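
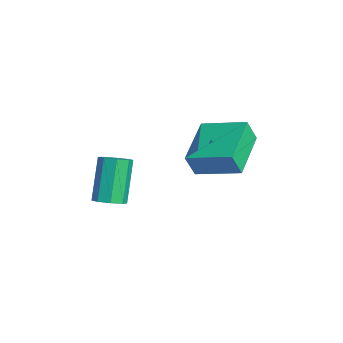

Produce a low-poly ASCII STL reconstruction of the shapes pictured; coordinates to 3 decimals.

solid 
facet normal -0.592 -0.761 -0.266
outer loop
vertex 3.995 1.179 3.611
vertex 2.311 2.277 4.219
vertex 3.911 1.579 2.655
endloop
endfacet
facet normal 0.802 -0.523 -0.289
outer loop
vertex 4.989 2.963 3.141
vertex 3.995 1.179 3.611
vertex 3.911 1.579 2.655
endloop
endfacet
facet normal -0.592 -0.760 -0.267
outer loop
vertex 3.911 1.579 2.655
vertex 2.311 2.277 4.219
vertex 2.227 2.678 3.263
endloop
endfacet
facet normal -0.080 0.385 -0.919
outer loop
vertex 2.227 2.678 3.263
vertex 4.989 2.963 3.141
vertex 3.911 1.579 2.655
endloop
endfacet
facet normal 0.081 -0.385 0.919
outer loop
vertex 3.995 1.179 3.611
vertex 3.389 3.661 4.705
vertex 2.311 2.277 4.219
endloop
endfacet
facet normal 0.802 -0.523 -0.290
outer loop
vertex 5.073 2.562 4.097
vertex 3.995 1.179 3.611
vertex 4.989 2.963 3.141
endloop
endfacet
facet normal 0.080 -0.386 0.919
outer loop
vertex 5.073 2.562 4.097
vertex 3.389 3.661 4.705
vertex 3.995 1.179 3.611
endloop
endfacet
facet normal -0.802 0.523 0.290
outer loop
vertex 2.311 2.277 4.219
vertex 3.389 3.661 4.705
vertex 2.227 2.678 3.263
endloop
endfacet
facet normal -0.080 0.386 -0.919
outer loop
vertex 3.305 4.061 3.749
vertex 4.989 2.963 3.141
vertex 2.227 2.678 3.263
endloop
endfacet
facet normal -0.802 0.523 0.289
outer loop
vertex 2.227 2.678 3.263
vertex 3.389 3.661 4.705
vertex 3.305 4.061 3.749
endloop
endfacet
facet normal 0.592 0.760 0.267
outer loop
vertex 3.305 4.061 3.749
vertex 5.073 2.562 4.097
vertex 4.989 2.963 3.141
endloop
endfacet
facet normal 0.592 0.760 0.266
outer loop
vertex 3.389 3.661 4.705
vertex 5.073 2.562 4.097
vertex 3.305 4.061 3.749
endloop
endfacet
facet normal 0.451 -0.243 -0.858
outer loop
vertex 3.366 -0.935 1.198
vertex 2.869 -1.307 1.042
vertex 3.021 -0.693 0.948
endloop
endfacet
facet normal 0.548 0.835 0.051
outer loop
vertex 3.366 -0.935 1.198
vertex 3.021 -0.693 0.948
vertex 2.488 -0.461 2.873
endloop
endfacet
facet normal 0.551 0.833 0.052
outer loop
vertex 2.488 -0.461 2.873
vertex 3.021 -0.693 0.948
vertex 2.144 -0.218 2.624
endloop
endfacet
facet normal -0.450 0.243 0.859
outer loop
vertex 2.488 -0.461 2.873
vertex 2.144 -0.218 2.624
vertex 1.991 -0.833 2.718
endloop
endfacet
facet normal 0.450 -0.243 -0.860
outer loop
vertex 3.021 -0.693 0.948
vertex 2.869 -1.307 1.042
vertex 2.587 -0.81 0.754
endloop
endfacet
facet normal -0.109 0.940 -0.323
outer loop
vertex 3.021 -0.693 0.948
vertex 2.587 -0.81 0.754
vertex 2.144 -0.218 2.624
endloop
endfacet
facet normal -0.110 0.940 -0.324
outer loop
vertex 2.144 -0.218 2.624
vertex 2.587 -0.81 0.754
vertex 1.709 -0.336 2.429
endloop
endfacet
facet normal -0.451 0.243 0.859
outer loop
vertex 2.144 -0.218 2.624
vertex 1.709 -0.336 2.429
vertex 1.991 -0.833 2.718
endloop
endfacet
facet normal 0.449 -0.243 -0.860
outer loop
vertex 2.587 -0.81 0.754
vertex 2.869 -1.307 1.042
vertex 2.318 -1.219 0.729
endloop
endfacet
facet normal -0.704 0.494 -0.509
outer loop
vertex 2.587 -0.81 0.754
vertex 2.318 -1.219 0.729
vertex 1.709 -0.336 2.429
endloop
endfacet
facet normal -0.704 0.495 -0.509
outer loop
vertex 1.709 -0.336 2.429
vertex 2.318 -1.219 0.729
vertex 1.44 -0.744 2.404
endloop
endfacet
facet normal -0.450 0.244 0.859
outer loop
vertex 1.709 -0.336 2.429
vertex 1.44 -0.744 2.404
vertex 1.991 -0.833 2.718
endloop
endfacet
facet normal 0.450 -0.242 -0.860
outer loop
vertex 2.318 -1.219 0.729
vertex 2.869 -1.307 1.042
vertex 2.372 -1.679 0.887
endloop
endfacet
facet normal -0.886 -0.240 -0.396
outer loop
vertex 2.318 -1.219 0.729
vertex 2.372 -1.679 0.887
vertex 1.44 -0.744 2.404
endloop
endfacet
facet normal -0.886 -0.240 -0.397
outer loop
vertex 1.44 -0.744 2.404
vertex 2.372 -1.679 0.887
vertex 1.494 -1.205 2.562
endloop
endfacet
facet normal -0.451 0.242 0.859
outer loop
vertex 1.44 -0.744 2.404
vertex 1.494 -1.205 2.562
vertex 1.991 -0.833 2.718
endloop
endfacet
facet normal 0.450 -0.243 -0.859
outer loop
vertex 2.372 -1.679 0.887
vertex 2.869 -1.307 1.042
vertex 2.716 -1.922 1.136
endloop
endfacet
facet normal -0.550 -0.833 -0.053
outer loop
vertex 2.372 -1.679 0.887
vertex 2.716 -1.922 1.136
vertex 1.494 -1.205 2.562
endloop
endfacet
facet normal -0.549 -0.834 -0.051
outer loop
vertex 1.494 -1.205 2.562
vertex 2.716 -1.922 1.136
vertex 1.839 -1.447 2.812
endloop
endfacet
facet normal -0.451 0.243 0.858
outer loop
vertex 1.494 -1.205 2.562
vertex 1.839 -1.447 2.812
vertex 1.991 -0.833 2.718
endloop
endfacet
facet normal 0.451 -0.243 -0.859
outer loop
vertex 2.716 -1.922 1.136
vertex 2.869 -1.307 1.042
vertex 3.151 -1.804 1.331
endloop
endfacet
facet normal 0.110 -0.940 0.324
outer loop
vertex 2.716 -1.922 1.136
vertex 3.151 -1.804 1.331
vertex 1.839 -1.447 2.812
endloop
endfacet
facet normal 0.109 -0.940 0.323
outer loop
vertex 1.839 -1.447 2.812
vertex 3.151 -1.804 1.331
vertex 2.273 -1.33 3.006
endloop
endfacet
facet normal -0.450 0.243 0.860
outer loop
vertex 1.839 -1.447 2.812
vertex 2.273 -1.33 3.006
vertex 1.991 -0.833 2.718
endloop
endfacet
facet normal 0.450 -0.244 -0.859
outer loop
vertex 3.151 -1.804 1.331
vertex 2.869 -1.307 1.042
vertex 3.42 -1.396 1.356
endloop
endfacet
facet normal 0.704 -0.495 0.509
outer loop
vertex 3.151 -1.804 1.331
vertex 3.42 -1.396 1.356
vertex 2.273 -1.33 3.006
endloop
endfacet
facet normal 0.704 -0.494 0.509
outer loop
vertex 2.273 -1.33 3.006
vertex 3.42 -1.396 1.356
vertex 2.542 -0.921 3.031
endloop
endfacet
facet normal -0.449 0.243 0.860
outer loop
vertex 2.273 -1.33 3.006
vertex 2.542 -0.921 3.031
vertex 1.991 -0.833 2.718
endloop
endfacet
facet normal 0.451 -0.242 -0.859
outer loop
vertex 3.42 -1.396 1.356
vertex 2.869 -1.307 1.042
vertex 3.366 -0.935 1.198
endloop
endfacet
facet normal 0.886 0.240 0.397
outer loop
vertex 3.42 -1.396 1.356
vertex 3.366 -0.935 1.198
vertex 2.542 -0.921 3.031
endloop
endfacet
facet normal 0.886 0.240 0.396
outer loop
vertex 2.542 -0.921 3.031
vertex 3.366 -0.935 1.198
vertex 2.488 -0.461 2.873
endloop
endfacet
facet normal -0.450 0.242 0.860
outer loop
vertex 2.542 -0.921 3.031
vertex 2.488 -0.461 2.873
vertex 1.991 -0.833 2.718
endloop
endfacet

endsolid


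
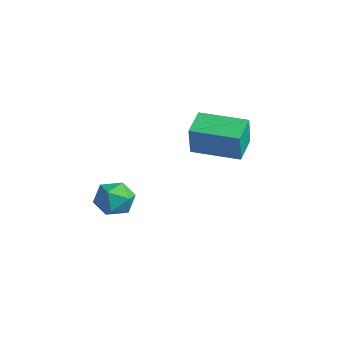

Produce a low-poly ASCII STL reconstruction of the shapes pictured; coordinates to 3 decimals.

solid 
facet normal -0.773 -0.633 0.041
outer loop
vertex -2.022 2.045 0.495
vertex -2.793 3.011 0.866
vertex -2.329 2.33 -0.883
endloop
endfacet
facet normal 0.598 -0.748 -0.288
outer loop
vertex -0.767 3.609 -0.966
vertex -2.022 2.045 0.495
vertex -2.329 2.33 -0.883
endloop
endfacet
facet normal -0.774 -0.632 0.041
outer loop
vertex -2.329 2.33 -0.883
vertex -2.793 3.011 0.866
vertex -3.099 3.296 -0.512
endloop
endfacet
facet normal -0.213 0.198 -0.957
outer loop
vertex -3.099 3.296 -0.512
vertex -0.767 3.609 -0.966
vertex -2.329 2.33 -0.883
endloop
endfacet
facet normal 0.213 -0.198 0.957
outer loop
vertex -2.022 2.045 0.495
vertex -1.231 4.29 0.783
vertex -2.793 3.011 0.866
endloop
endfacet
facet normal 0.598 -0.748 -0.288
outer loop
vertex -0.461 3.324 0.412
vertex -2.022 2.045 0.495
vertex -0.767 3.609 -0.966
endloop
endfacet
facet normal 0.213 -0.198 0.957
outer loop
vertex -0.461 3.324 0.412
vertex -1.231 4.29 0.783
vertex -2.022 2.045 0.495
endloop
endfacet
facet normal -0.598 0.748 0.288
outer loop
vertex -2.793 3.011 0.866
vertex -1.231 4.29 0.783
vertex -3.099 3.296 -0.512
endloop
endfacet
facet normal -0.213 0.198 -0.957
outer loop
vertex -1.538 4.575 -0.595
vertex -0.767 3.609 -0.966
vertex -3.099 3.296 -0.512
endloop
endfacet
facet normal -0.598 0.748 0.288
outer loop
vertex -3.099 3.296 -0.512
vertex -1.231 4.29 0.783
vertex -1.538 4.575 -0.595
endloop
endfacet
facet normal 0.773 0.633 -0.041
outer loop
vertex -1.538 4.575 -0.595
vertex -0.461 3.324 0.412
vertex -0.767 3.609 -0.966
endloop
endfacet
facet normal 0.773 0.632 -0.042
outer loop
vertex -1.231 4.29 0.783
vertex -0.461 3.324 0.412
vertex -1.538 4.575 -0.595
endloop
endfacet
facet normal -0.979 0.020 0.205
outer loop
vertex -3.3 -1.189 -2.841
vertex -3.118 -1.239 -1.968
vertex -3.185 -0.441 -2.365
endloop
endfacet
facet normal -0.836 0.380 -0.395
outer loop
vertex -3.3 -1.189 -2.841
vertex -3.185 -0.441 -2.365
vertex -2.83 -0.51 -3.183
endloop
endfacet
facet normal -0.521 -0.068 -0.851
outer loop
vertex -3.3 -1.189 -2.841
vertex -2.83 -0.51 -3.183
vertex -2.544 -1.349 -3.291
endloop
endfacet
facet normal -0.467 -0.705 -0.534
outer loop
vertex -3.3 -1.189 -2.841
vertex -2.544 -1.349 -3.291
vertex -2.722 -1.8 -2.54
endloop
endfacet
facet normal -0.750 -0.651 0.119
outer loop
vertex -3.3 -1.189 -2.841
vertex -2.722 -1.8 -2.54
vertex -3.118 -1.239 -1.968
endloop
endfacet
facet normal -0.371 0.898 -0.237
outer loop
vertex -2.83 -0.51 -3.183
vertex -3.185 -0.441 -2.365
vertex -2.358 -0.14 -2.52
endloop
endfacet
facet normal -0.602 0.315 0.734
outer loop
vertex -3.185 -0.441 -2.365
vertex -3.118 -1.239 -1.968
vertex -2.536 -0.591 -1.769
endloop
endfacet
facet normal -0.232 -0.770 0.595
outer loop
vertex -3.118 -1.239 -1.968
vertex -2.722 -1.8 -2.54
vertex -2.25 -1.43 -1.877
endloop
endfacet
facet normal 0.226 -0.858 -0.462
outer loop
vertex -2.722 -1.8 -2.54
vertex -2.544 -1.349 -3.291
vertex -1.895 -1.499 -2.695
endloop
endfacet
facet normal 0.140 0.173 -0.975
outer loop
vertex -2.544 -1.349 -3.291
vertex -2.83 -0.51 -3.183
vertex -1.962 -0.701 -3.092
endloop
endfacet
facet normal 0.467 0.705 0.534
outer loop
vertex -1.78 -0.751 -2.219
vertex -2.358 -0.14 -2.52
vertex -2.536 -0.591 -1.769
endloop
endfacet
facet normal 0.521 0.068 0.851
outer loop
vertex -1.78 -0.751 -2.219
vertex -2.536 -0.591 -1.769
vertex -2.25 -1.43 -1.877
endloop
endfacet
facet normal 0.836 -0.380 0.395
outer loop
vertex -1.78 -0.751 -2.219
vertex -2.25 -1.43 -1.877
vertex -1.895 -1.499 -2.695
endloop
endfacet
facet normal 0.979 -0.020 -0.205
outer loop
vertex -1.78 -0.751 -2.219
vertex -1.895 -1.499 -2.695
vertex -1.962 -0.701 -3.092
endloop
endfacet
facet normal 0.750 0.651 -0.119
outer loop
vertex -1.78 -0.751 -2.219
vertex -1.962 -0.701 -3.092
vertex -2.358 -0.14 -2.52
endloop
endfacet
facet normal -0.226 0.858 0.462
outer loop
vertex -2.536 -0.591 -1.769
vertex -2.358 -0.14 -2.52
vertex -3.185 -0.441 -2.365
endloop
endfacet
facet normal -0.140 -0.173 0.975
outer loop
vertex -2.25 -1.43 -1.877
vertex -2.536 -0.591 -1.769
vertex -3.118 -1.239 -1.968
endloop
endfacet
facet normal 0.371 -0.898 0.237
outer loop
vertex -1.895 -1.499 -2.695
vertex -2.25 -1.43 -1.877
vertex -2.722 -1.8 -2.54
endloop
endfacet
facet normal 0.602 -0.315 -0.734
outer loop
vertex -1.962 -0.701 -3.092
vertex -1.895 -1.499 -2.695
vertex -2.544 -1.349 -3.291
endloop
endfacet
facet normal 0.232 0.770 -0.595
outer loop
vertex -2.358 -0.14 -2.52
vertex -1.962 -0.701 -3.092
vertex -2.83 -0.51 -3.183
endloop
endfacet

endsolid


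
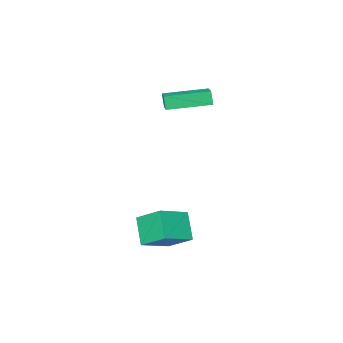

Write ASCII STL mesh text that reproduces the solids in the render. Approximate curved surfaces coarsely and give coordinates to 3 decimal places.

solid 
facet normal -0.916 0.060 -0.396
outer loop
vertex 1.782 2.012 -1.641
vertex 2.337 2.931 -2.786
vertex 2.076 0.751 -2.511
endloop
endfacet
facet normal -0.353 -0.586 0.730
outer loop
vertex 3.643 0.649 -1.834
vertex 1.782 2.012 -1.641
vertex 2.076 0.751 -2.511
endloop
endfacet
facet normal -0.916 0.060 -0.396
outer loop
vertex 2.076 0.751 -2.511
vertex 2.337 2.931 -2.786
vertex 2.631 1.67 -3.656
endloop
endfacet
facet normal 0.188 -0.808 -0.558
outer loop
vertex 2.631 1.67 -3.656
vertex 3.643 0.649 -1.834
vertex 2.076 0.751 -2.511
endloop
endfacet
facet normal -0.188 0.808 0.558
outer loop
vertex 1.782 2.012 -1.641
vertex 3.904 2.829 -2.109
vertex 2.337 2.931 -2.786
endloop
endfacet
facet normal -0.353 -0.586 0.730
outer loop
vertex 3.349 1.91 -0.964
vertex 1.782 2.012 -1.641
vertex 3.643 0.649 -1.834
endloop
endfacet
facet normal -0.188 0.808 0.558
outer loop
vertex 3.349 1.91 -0.964
vertex 3.904 2.829 -2.109
vertex 1.782 2.012 -1.641
endloop
endfacet
facet normal 0.353 0.586 -0.730
outer loop
vertex 2.337 2.931 -2.786
vertex 3.904 2.829 -2.109
vertex 2.631 1.67 -3.656
endloop
endfacet
facet normal 0.188 -0.808 -0.558
outer loop
vertex 4.198 1.568 -2.979
vertex 3.643 0.649 -1.834
vertex 2.631 1.67 -3.656
endloop
endfacet
facet normal 0.353 0.586 -0.730
outer loop
vertex 2.631 1.67 -3.656
vertex 3.904 2.829 -2.109
vertex 4.198 1.568 -2.979
endloop
endfacet
facet normal 0.916 -0.060 0.396
outer loop
vertex 4.198 1.568 -2.979
vertex 3.349 1.91 -0.964
vertex 3.643 0.649 -1.834
endloop
endfacet
facet normal 0.916 -0.060 0.396
outer loop
vertex 3.904 2.829 -2.109
vertex 3.349 1.91 -0.964
vertex 4.198 1.568 -2.979
endloop
endfacet
facet normal -0.593 -0.741 -0.315
outer loop
vertex -0.939 -2.634 3.365
vertex -2.693 -1.324 3.586
vertex -0.848 -2.382 2.601
endloop
endfacet
facet normal 0.797 -0.595 -0.101
outer loop
vertex -0.107 -1.456 2.994
vertex -0.939 -2.634 3.365
vertex -0.848 -2.382 2.601
endloop
endfacet
facet normal -0.593 -0.741 -0.314
outer loop
vertex -0.848 -2.382 2.601
vertex -2.693 -1.324 3.586
vertex -2.602 -1.073 2.822
endloop
endfacet
facet normal 0.113 0.310 -0.944
outer loop
vertex -2.602 -1.073 2.822
vertex -0.107 -1.456 2.994
vertex -0.848 -2.382 2.601
endloop
endfacet
facet normal -0.113 -0.310 0.944
outer loop
vertex -0.939 -2.634 3.365
vertex -1.952 -0.398 3.979
vertex -2.693 -1.324 3.586
endloop
endfacet
facet normal 0.798 -0.595 -0.100
outer loop
vertex -0.198 -1.707 3.758
vertex -0.939 -2.634 3.365
vertex -0.107 -1.456 2.994
endloop
endfacet
facet normal -0.113 -0.310 0.944
outer loop
vertex -0.198 -1.707 3.758
vertex -1.952 -0.398 3.979
vertex -0.939 -2.634 3.365
endloop
endfacet
facet normal -0.797 0.595 0.101
outer loop
vertex -2.693 -1.324 3.586
vertex -1.952 -0.398 3.979
vertex -2.602 -1.073 2.822
endloop
endfacet
facet normal 0.113 0.310 -0.944
outer loop
vertex -1.861 -0.146 3.215
vertex -0.107 -1.456 2.994
vertex -2.602 -1.073 2.822
endloop
endfacet
facet normal -0.798 0.595 0.101
outer loop
vertex -2.602 -1.073 2.822
vertex -1.952 -0.398 3.979
vertex -1.861 -0.146 3.215
endloop
endfacet
facet normal 0.593 0.741 0.314
outer loop
vertex -1.861 -0.146 3.215
vertex -0.198 -1.707 3.758
vertex -0.107 -1.456 2.994
endloop
endfacet
facet normal 0.593 0.741 0.315
outer loop
vertex -1.952 -0.398 3.979
vertex -0.198 -1.707 3.758
vertex -1.861 -0.146 3.215
endloop
endfacet

endsolid


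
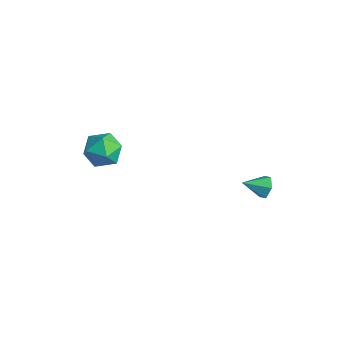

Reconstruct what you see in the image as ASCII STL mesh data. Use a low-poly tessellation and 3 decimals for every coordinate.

solid 
facet normal -0.901 0.352 0.251
outer loop
vertex -3.516 -2.63 0.777
vertex -3.486 -3.213 1.702
vertex -3.092 -2.193 1.685
endloop
endfacet
facet normal -0.543 0.827 -0.144
outer loop
vertex -3.516 -2.63 0.777
vertex -3.092 -2.193 1.685
vertex -2.599 -2.037 0.722
endloop
endfacet
facet normal -0.381 0.519 -0.765
outer loop
vertex -3.516 -2.63 0.777
vertex -2.599 -2.037 0.722
vertex -2.69 -2.96 0.142
endloop
endfacet
facet normal -0.639 -0.147 -0.755
outer loop
vertex -3.516 -2.63 0.777
vertex -2.69 -2.96 0.142
vertex -3.238 -3.687 0.748
endloop
endfacet
facet normal -0.960 -0.249 -0.126
outer loop
vertex -3.516 -2.63 0.777
vertex -3.238 -3.687 0.748
vertex -3.486 -3.213 1.702
endloop
endfacet
facet normal 0.067 0.979 0.193
outer loop
vertex -2.599 -2.037 0.722
vertex -3.092 -2.193 1.685
vertex -2.002 -2.253 1.612
endloop
endfacet
facet normal -0.512 0.212 0.833
outer loop
vertex -3.092 -2.193 1.685
vertex -3.486 -3.213 1.702
vertex -2.55 -2.98 2.218
endloop
endfacet
facet normal -0.607 -0.763 0.222
outer loop
vertex -3.486 -3.213 1.702
vertex -3.238 -3.687 0.748
vertex -2.641 -3.903 1.638
endloop
endfacet
facet normal -0.086 -0.599 -0.796
outer loop
vertex -3.238 -3.687 0.748
vertex -2.69 -2.96 0.142
vertex -2.148 -3.747 0.675
endloop
endfacet
facet normal 0.329 0.479 -0.814
outer loop
vertex -2.69 -2.96 0.142
vertex -2.599 -2.037 0.722
vertex -1.754 -2.727 0.658
endloop
endfacet
facet normal 0.639 0.147 0.755
outer loop
vertex -1.724 -3.31 1.583
vertex -2.002 -2.253 1.612
vertex -2.55 -2.98 2.218
endloop
endfacet
facet normal 0.381 -0.519 0.765
outer loop
vertex -1.724 -3.31 1.583
vertex -2.55 -2.98 2.218
vertex -2.641 -3.903 1.638
endloop
endfacet
facet normal 0.543 -0.827 0.144
outer loop
vertex -1.724 -3.31 1.583
vertex -2.641 -3.903 1.638
vertex -2.148 -3.747 0.675
endloop
endfacet
facet normal 0.901 -0.352 -0.251
outer loop
vertex -1.724 -3.31 1.583
vertex -2.148 -3.747 0.675
vertex -1.754 -2.727 0.658
endloop
endfacet
facet normal 0.960 0.249 0.126
outer loop
vertex -1.724 -3.31 1.583
vertex -1.754 -2.727 0.658
vertex -2.002 -2.253 1.612
endloop
endfacet
facet normal 0.086 0.599 0.796
outer loop
vertex -2.55 -2.98 2.218
vertex -2.002 -2.253 1.612
vertex -3.092 -2.193 1.685
endloop
endfacet
facet normal -0.329 -0.479 0.814
outer loop
vertex -2.641 -3.903 1.638
vertex -2.55 -2.98 2.218
vertex -3.486 -3.213 1.702
endloop
endfacet
facet normal -0.067 -0.979 -0.193
outer loop
vertex -2.148 -3.747 0.675
vertex -2.641 -3.903 1.638
vertex -3.238 -3.687 0.748
endloop
endfacet
facet normal 0.512 -0.212 -0.833
outer loop
vertex -1.754 -2.727 0.658
vertex -2.148 -3.747 0.675
vertex -2.69 -2.96 0.142
endloop
endfacet
facet normal 0.607 0.763 -0.222
outer loop
vertex -2.002 -2.253 1.612
vertex -1.754 -2.727 0.658
vertex -2.599 -2.037 0.722
endloop
endfacet
facet normal 0.400 0.807 -0.435
outer loop
vertex 4.529 1.886 1.342
vertex 3.992 1.928 0.926
vertex 3.986 2.253 1.524
endloop
endfacet
facet normal 0.239 -0.125 0.963
outer loop
vertex 4.529 1.886 1.342
vertex 3.986 2.253 1.524
vertex 3.488 0.912 1.474
endloop
endfacet
facet normal 0.400 0.807 -0.435
outer loop
vertex 3.986 2.253 1.524
vertex 3.992 1.928 0.926
vertex 3.449 2.295 1.108
endloop
endfacet
facet normal -0.592 0.191 0.783
outer loop
vertex 3.986 2.253 1.524
vertex 3.449 2.295 1.108
vertex 3.488 0.912 1.474
endloop
endfacet
facet normal 0.400 0.807 -0.434
outer loop
vertex 3.449 2.295 1.108
vertex 3.992 1.928 0.926
vertex 3.455 1.971 0.511
endloop
endfacet
facet normal -1.000 -0.027 0.005
outer loop
vertex 3.449 2.295 1.108
vertex 3.455 1.971 0.511
vertex 3.488 0.912 1.474
endloop
endfacet
facet normal 0.400 0.807 -0.434
outer loop
vertex 3.455 1.971 0.511
vertex 3.992 1.928 0.926
vertex 3.998 1.604 0.329
endloop
endfacet
facet normal -0.577 -0.559 -0.595
outer loop
vertex 3.455 1.971 0.511
vertex 3.998 1.604 0.329
vertex 3.488 0.912 1.474
endloop
endfacet
facet normal 0.400 0.807 -0.434
outer loop
vertex 3.998 1.604 0.329
vertex 3.992 1.928 0.926
vertex 4.535 1.561 0.744
endloop
endfacet
facet normal 0.252 -0.874 -0.416
outer loop
vertex 3.998 1.604 0.329
vertex 4.535 1.561 0.744
vertex 3.488 0.912 1.474
endloop
endfacet
facet normal 0.400 0.807 -0.435
outer loop
vertex 4.535 1.561 0.744
vertex 3.992 1.928 0.926
vertex 4.529 1.886 1.342
endloop
endfacet
facet normal 0.661 -0.657 0.364
outer loop
vertex 4.535 1.561 0.744
vertex 4.529 1.886 1.342
vertex 3.488 0.912 1.474
endloop
endfacet

endsolid


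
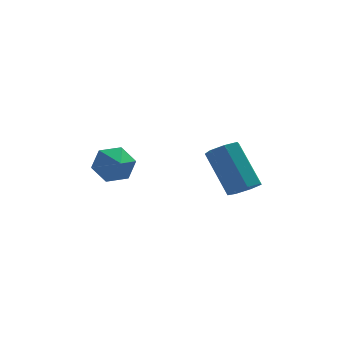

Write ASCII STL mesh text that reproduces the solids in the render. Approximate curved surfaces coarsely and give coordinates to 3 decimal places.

solid 
facet normal -0.190 0.890 -0.414
outer loop
vertex -0.55 3.691 2.405
vertex -1.101 3.891 3.088
vertex -0.227 4.101 3.138
endloop
endfacet
facet normal 0.866 -0.488 -0.108
outer loop
vertex -0.55 3.691 2.405
vertex -0.227 4.101 3.138
vertex -0.879 2.849 3.572
endloop
endfacet
facet normal -0.190 0.890 -0.414
outer loop
vertex -0.227 4.101 3.138
vertex -1.101 3.891 3.088
vertex -0.779 4.301 3.821
endloop
endfacet
facet normal 0.744 -0.162 0.649
outer loop
vertex -0.227 4.101 3.138
vertex -0.779 4.301 3.821
vertex -0.879 2.849 3.572
endloop
endfacet
facet normal -0.190 0.890 -0.414
outer loop
vertex -0.779 4.301 3.821
vertex -1.101 3.891 3.088
vertex -1.652 4.091 3.77
endloop
endfacet
facet normal -0.017 -0.168 0.986
outer loop
vertex -0.779 4.301 3.821
vertex -1.652 4.091 3.77
vertex -0.879 2.849 3.572
endloop
endfacet
facet normal -0.190 0.890 -0.414
outer loop
vertex -1.652 4.091 3.77
vertex -1.101 3.891 3.088
vertex -1.975 3.681 3.037
endloop
endfacet
facet normal -0.655 -0.498 0.568
outer loop
vertex -1.652 4.091 3.77
vertex -1.975 3.681 3.037
vertex -0.879 2.849 3.572
endloop
endfacet
facet normal -0.190 0.890 -0.414
outer loop
vertex -1.975 3.681 3.037
vertex -1.101 3.891 3.088
vertex -1.423 3.481 2.354
endloop
endfacet
facet normal -0.533 -0.824 -0.190
outer loop
vertex -1.975 3.681 3.037
vertex -1.423 3.481 2.354
vertex -0.879 2.849 3.572
endloop
endfacet
facet normal -0.190 0.890 -0.414
outer loop
vertex -1.423 3.481 2.354
vertex -1.101 3.891 3.088
vertex -0.55 3.691 2.405
endloop
endfacet
facet normal 0.228 -0.819 -0.527
outer loop
vertex -1.423 3.481 2.354
vertex -0.55 3.691 2.405
vertex -0.879 2.849 3.572
endloop
endfacet
facet normal 0.340 -0.518 -0.785
outer loop
vertex 4.371 1.974 2.648
vertex 3.713 1.705 2.54
vertex 4.002 2.306 2.269
endloop
endfacet
facet normal 0.731 0.671 -0.124
outer loop
vertex 4.371 1.974 2.648
vertex 4.002 2.306 2.269
vertex 3.626 3.105 4.369
endloop
endfacet
facet normal 0.731 0.671 -0.124
outer loop
vertex 3.626 3.105 4.369
vertex 4.002 2.306 2.269
vertex 3.257 3.437 3.99
endloop
endfacet
facet normal -0.342 0.517 0.785
outer loop
vertex 3.626 3.105 4.369
vertex 3.257 3.437 3.99
vertex 2.967 2.835 4.26
endloop
endfacet
facet normal 0.340 -0.518 -0.785
outer loop
vertex 4.002 2.306 2.269
vertex 3.713 1.705 2.54
vertex 3.414 2.185 2.094
endloop
endfacet
facet normal -0.008 0.834 -0.551
outer loop
vertex 4.002 2.306 2.269
vertex 3.414 2.185 2.094
vertex 3.257 3.437 3.99
endloop
endfacet
facet normal -0.008 0.834 -0.551
outer loop
vertex 3.257 3.437 3.99
vertex 3.414 2.185 2.094
vertex 2.669 3.316 3.815
endloop
endfacet
facet normal -0.340 0.516 0.786
outer loop
vertex 3.257 3.437 3.99
vertex 2.669 3.316 3.815
vertex 2.967 2.835 4.26
endloop
endfacet
facet normal 0.340 -0.518 -0.785
outer loop
vertex 3.414 2.185 2.094
vertex 3.713 1.705 2.54
vertex 3.051 1.703 2.255
endloop
endfacet
facet normal -0.740 0.369 -0.563
outer loop
vertex 3.414 2.185 2.094
vertex 3.051 1.703 2.255
vertex 2.669 3.316 3.815
endloop
endfacet
facet normal -0.740 0.369 -0.563
outer loop
vertex 2.669 3.316 3.815
vertex 3.051 1.703 2.255
vertex 2.306 2.834 3.976
endloop
endfacet
facet normal -0.338 0.517 0.786
outer loop
vertex 2.669 3.316 3.815
vertex 2.306 2.834 3.976
vertex 2.967 2.835 4.26
endloop
endfacet
facet normal 0.340 -0.515 -0.787
outer loop
vertex 3.051 1.703 2.255
vertex 3.713 1.705 2.54
vertex 3.186 1.221 2.629
endloop
endfacet
facet normal -0.915 -0.373 -0.151
outer loop
vertex 3.051 1.703 2.255
vertex 3.186 1.221 2.629
vertex 2.306 2.834 3.976
endloop
endfacet
facet normal -0.915 -0.373 -0.151
outer loop
vertex 2.306 2.834 3.976
vertex 3.186 1.221 2.629
vertex 2.441 2.352 4.35
endloop
endfacet
facet normal -0.339 0.516 0.787
outer loop
vertex 2.306 2.834 3.976
vertex 2.441 2.352 4.35
vertex 2.967 2.835 4.26
endloop
endfacet
facet normal 0.340 -0.515 -0.786
outer loop
vertex 3.186 1.221 2.629
vertex 3.713 1.705 2.54
vertex 3.718 1.104 2.936
endloop
endfacet
facet normal -0.401 -0.836 0.376
outer loop
vertex 3.186 1.221 2.629
vertex 3.718 1.104 2.936
vertex 2.441 2.352 4.35
endloop
endfacet
facet normal -0.401 -0.836 0.376
outer loop
vertex 2.441 2.352 4.35
vertex 3.718 1.104 2.936
vertex 2.973 2.235 4.657
endloop
endfacet
facet normal -0.340 0.517 0.786
outer loop
vertex 2.441 2.352 4.35
vertex 2.973 2.235 4.657
vertex 2.967 2.835 4.26
endloop
endfacet
facet normal 0.341 -0.515 -0.786
outer loop
vertex 3.718 1.104 2.936
vertex 3.713 1.705 2.54
vertex 4.245 1.439 2.945
endloop
endfacet
facet normal 0.414 -0.668 0.618
outer loop
vertex 3.718 1.104 2.936
vertex 4.245 1.439 2.945
vertex 2.973 2.235 4.657
endloop
endfacet
facet normal 0.414 -0.668 0.618
outer loop
vertex 2.973 2.235 4.657
vertex 4.245 1.439 2.945
vertex 3.5 2.57 4.666
endloop
endfacet
facet normal -0.342 0.516 0.785
outer loop
vertex 2.973 2.235 4.657
vertex 3.5 2.57 4.666
vertex 2.967 2.835 4.26
endloop
endfacet
facet normal 0.340 -0.516 -0.786
outer loop
vertex 4.245 1.439 2.945
vertex 3.713 1.705 2.54
vertex 4.371 1.974 2.648
endloop
endfacet
facet normal 0.918 0.003 0.395
outer loop
vertex 4.245 1.439 2.945
vertex 4.371 1.974 2.648
vertex 3.5 2.57 4.666
endloop
endfacet
facet normal 0.918 0.003 0.395
outer loop
vertex 3.5 2.57 4.666
vertex 4.371 1.974 2.648
vertex 3.626 3.105 4.369
endloop
endfacet
facet normal -0.341 0.516 0.785
outer loop
vertex 3.5 2.57 4.666
vertex 3.626 3.105 4.369
vertex 2.967 2.835 4.26
endloop
endfacet

endsolid


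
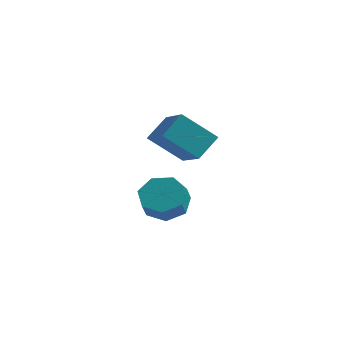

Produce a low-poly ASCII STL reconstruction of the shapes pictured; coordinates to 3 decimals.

solid 
facet normal -0.138 0.640 -0.756
outer loop
vertex -2.574 2.075 -2.695
vertex -3.599 2.268 -2.345
vertex -2.671 2.791 -2.071
endloop
endfacet
facet normal 0.985 0.167 -0.038
outer loop
vertex -2.574 2.075 -2.695
vertex -2.671 2.791 -2.071
vertex -2.416 1.339 -1.826
endloop
endfacet
facet normal 0.985 0.167 -0.038
outer loop
vertex -2.416 1.339 -1.826
vertex -2.671 2.791 -2.071
vertex -2.513 2.055 -1.202
endloop
endfacet
facet normal 0.138 -0.640 0.756
outer loop
vertex -2.416 1.339 -1.826
vertex -2.513 2.055 -1.202
vertex -3.441 1.532 -1.475
endloop
endfacet
facet normal -0.138 0.640 -0.756
outer loop
vertex -2.671 2.791 -2.071
vertex -3.599 2.268 -2.345
vertex -3.467 3.113 -1.653
endloop
endfacet
facet normal 0.535 0.690 0.487
outer loop
vertex -2.671 2.791 -2.071
vertex -3.467 3.113 -1.653
vertex -2.513 2.055 -1.202
endloop
endfacet
facet normal 0.535 0.690 0.487
outer loop
vertex -2.513 2.055 -1.202
vertex -3.467 3.113 -1.653
vertex -3.308 2.377 -0.784
endloop
endfacet
facet normal 0.138 -0.640 0.756
outer loop
vertex -2.513 2.055 -1.202
vertex -3.308 2.377 -0.784
vertex -3.441 1.532 -1.475
endloop
endfacet
facet normal -0.138 0.640 -0.756
outer loop
vertex -3.467 3.113 -1.653
vertex -3.599 2.268 -2.345
vertex -4.362 2.799 -1.756
endloop
endfacet
facet normal -0.318 0.694 0.646
outer loop
vertex -3.467 3.113 -1.653
vertex -4.362 2.799 -1.756
vertex -3.308 2.377 -0.784
endloop
endfacet
facet normal -0.318 0.694 0.646
outer loop
vertex -3.308 2.377 -0.784
vertex -4.362 2.799 -1.756
vertex -4.204 2.063 -0.887
endloop
endfacet
facet normal 0.137 -0.640 0.756
outer loop
vertex -3.308 2.377 -0.784
vertex -4.204 2.063 -0.887
vertex -3.441 1.532 -1.475
endloop
endfacet
facet normal -0.138 0.640 -0.756
outer loop
vertex -4.362 2.799 -1.756
vertex -3.599 2.268 -2.345
vertex -4.683 2.085 -2.302
endloop
endfacet
facet normal -0.932 0.176 0.318
outer loop
vertex -4.362 2.799 -1.756
vertex -4.683 2.085 -2.302
vertex -4.204 2.063 -0.887
endloop
endfacet
facet normal -0.932 0.176 0.318
outer loop
vertex -4.204 2.063 -0.887
vertex -4.683 2.085 -2.302
vertex -4.525 1.349 -1.433
endloop
endfacet
facet normal 0.137 -0.640 0.756
outer loop
vertex -4.204 2.063 -0.887
vertex -4.525 1.349 -1.433
vertex -3.441 1.532 -1.475
endloop
endfacet
facet normal -0.138 0.640 -0.756
outer loop
vertex -4.683 2.085 -2.302
vertex -3.599 2.268 -2.345
vertex -4.188 1.509 -2.88
endloop
endfacet
facet normal -0.844 -0.475 -0.249
outer loop
vertex -4.683 2.085 -2.302
vertex -4.188 1.509 -2.88
vertex -4.525 1.349 -1.433
endloop
endfacet
facet normal -0.843 -0.476 -0.249
outer loop
vertex -4.525 1.349 -1.433
vertex -4.188 1.509 -2.88
vertex -4.029 0.773 -2.011
endloop
endfacet
facet normal 0.137 -0.640 0.756
outer loop
vertex -4.525 1.349 -1.433
vertex -4.029 0.773 -2.011
vertex -3.441 1.532 -1.475
endloop
endfacet
facet normal -0.138 0.640 -0.756
outer loop
vertex -4.188 1.509 -2.88
vertex -3.599 2.268 -2.345
vertex -3.25 1.505 -3.055
endloop
endfacet
facet normal -0.121 -0.768 -0.629
outer loop
vertex -4.188 1.509 -2.88
vertex -3.25 1.505 -3.055
vertex -4.029 0.773 -2.011
endloop
endfacet
facet normal -0.121 -0.768 -0.629
outer loop
vertex -4.029 0.773 -2.011
vertex -3.25 1.505 -3.055
vertex -3.091 0.768 -2.186
endloop
endfacet
facet normal 0.138 -0.640 0.756
outer loop
vertex -4.029 0.773 -2.011
vertex -3.091 0.768 -2.186
vertex -3.441 1.532 -1.475
endloop
endfacet
facet normal -0.137 0.640 -0.756
outer loop
vertex -3.25 1.505 -3.055
vertex -3.599 2.268 -2.345
vertex -2.574 2.075 -2.695
endloop
endfacet
facet normal 0.693 -0.483 -0.536
outer loop
vertex -3.25 1.505 -3.055
vertex -2.574 2.075 -2.695
vertex -3.091 0.768 -2.186
endloop
endfacet
facet normal 0.694 -0.483 -0.535
outer loop
vertex -3.091 0.768 -2.186
vertex -2.574 2.075 -2.695
vertex -2.416 1.339 -1.826
endloop
endfacet
facet normal 0.138 -0.640 0.756
outer loop
vertex -3.091 0.768 -2.186
vertex -2.416 1.339 -1.826
vertex -3.441 1.532 -1.475
endloop
endfacet
facet normal -0.659 0.624 -0.419
outer loop
vertex -3.567 0.329 2.291
vertex -3.166 1.361 3.196
vertex -2.186 0.922 1.002
endloop
endfacet
facet normal -0.281 -0.722 -0.633
outer loop
vertex -0.894 -0.301 1.824
vertex -3.567 0.329 2.291
vertex -2.186 0.922 1.002
endloop
endfacet
facet normal -0.659 0.624 -0.419
outer loop
vertex -2.186 0.922 1.002
vertex -3.166 1.361 3.196
vertex -1.785 1.954 1.907
endloop
endfacet
facet normal 0.698 0.300 -0.651
outer loop
vertex -1.785 1.954 1.907
vertex -0.894 -0.301 1.824
vertex -2.186 0.922 1.002
endloop
endfacet
facet normal -0.698 -0.300 0.651
outer loop
vertex -3.567 0.329 2.291
vertex -1.874 0.138 4.018
vertex -3.166 1.361 3.196
endloop
endfacet
facet normal -0.281 -0.722 -0.633
outer loop
vertex -2.275 -0.894 3.113
vertex -3.567 0.329 2.291
vertex -0.894 -0.301 1.824
endloop
endfacet
facet normal -0.698 -0.300 0.651
outer loop
vertex -2.275 -0.894 3.113
vertex -1.874 0.138 4.018
vertex -3.567 0.329 2.291
endloop
endfacet
facet normal 0.281 0.722 0.633
outer loop
vertex -3.166 1.361 3.196
vertex -1.874 0.138 4.018
vertex -1.785 1.954 1.907
endloop
endfacet
facet normal 0.698 0.300 -0.651
outer loop
vertex -0.493 0.731 2.729
vertex -0.894 -0.301 1.824
vertex -1.785 1.954 1.907
endloop
endfacet
facet normal 0.281 0.722 0.633
outer loop
vertex -1.785 1.954 1.907
vertex -1.874 0.138 4.018
vertex -0.493 0.731 2.729
endloop
endfacet
facet normal 0.659 -0.624 0.419
outer loop
vertex -0.493 0.731 2.729
vertex -2.275 -0.894 3.113
vertex -0.894 -0.301 1.824
endloop
endfacet
facet normal 0.659 -0.624 0.419
outer loop
vertex -1.874 0.138 4.018
vertex -2.275 -0.894 3.113
vertex -0.493 0.731 2.729
endloop
endfacet

endsolid


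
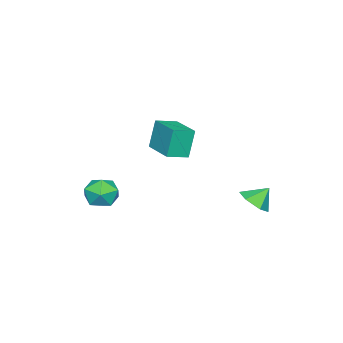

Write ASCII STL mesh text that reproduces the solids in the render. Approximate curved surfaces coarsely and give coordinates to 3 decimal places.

solid 
facet normal -0.688 0.701 0.189
outer loop
vertex 0.734 -2.228 -1.499
vertex 0.569 -2.638 -0.58
vertex 1.277 -1.912 -0.695
endloop
endfacet
facet normal -0.182 0.951 -0.251
outer loop
vertex 0.734 -2.228 -1.499
vertex 1.277 -1.912 -0.695
vertex 1.736 -2.061 -1.594
endloop
endfacet
facet normal -0.168 0.534 -0.829
outer loop
vertex 0.734 -2.228 -1.499
vertex 1.736 -2.061 -1.594
vertex 1.312 -2.877 -2.034
endloop
endfacet
facet normal -0.663 0.026 -0.748
outer loop
vertex 0.734 -2.228 -1.499
vertex 1.312 -2.877 -2.034
vertex 0.591 -3.234 -1.407
endloop
endfacet
facet normal -0.984 0.129 -0.119
outer loop
vertex 0.734 -2.228 -1.499
vertex 0.591 -3.234 -1.407
vertex 0.569 -2.638 -0.58
endloop
endfacet
facet normal 0.447 0.891 0.080
outer loop
vertex 1.736 -2.061 -1.594
vertex 1.277 -1.912 -0.695
vertex 2.189 -2.366 -0.733
endloop
endfacet
facet normal -0.371 0.487 0.791
outer loop
vertex 1.277 -1.912 -0.695
vertex 0.569 -2.638 -0.58
vertex 1.468 -2.723 -0.106
endloop
endfacet
facet normal -0.850 -0.437 0.293
outer loop
vertex 0.569 -2.638 -0.58
vertex 0.591 -3.234 -1.407
vertex 1.044 -3.539 -0.546
endloop
endfacet
facet normal -0.331 -0.604 -0.725
outer loop
vertex 0.591 -3.234 -1.407
vertex 1.312 -2.877 -2.034
vertex 1.503 -3.688 -1.445
endloop
endfacet
facet normal 0.471 0.216 -0.855
outer loop
vertex 1.312 -2.877 -2.034
vertex 1.736 -2.061 -1.594
vertex 2.211 -2.962 -1.56
endloop
endfacet
facet normal 0.663 -0.026 0.748
outer loop
vertex 2.046 -3.372 -0.641
vertex 2.189 -2.366 -0.733
vertex 1.468 -2.723 -0.106
endloop
endfacet
facet normal 0.168 -0.534 0.829
outer loop
vertex 2.046 -3.372 -0.641
vertex 1.468 -2.723 -0.106
vertex 1.044 -3.539 -0.546
endloop
endfacet
facet normal 0.182 -0.951 0.251
outer loop
vertex 2.046 -3.372 -0.641
vertex 1.044 -3.539 -0.546
vertex 1.503 -3.688 -1.445
endloop
endfacet
facet normal 0.688 -0.701 -0.189
outer loop
vertex 2.046 -3.372 -0.641
vertex 1.503 -3.688 -1.445
vertex 2.211 -2.962 -1.56
endloop
endfacet
facet normal 0.984 -0.129 0.119
outer loop
vertex 2.046 -3.372 -0.641
vertex 2.211 -2.962 -1.56
vertex 2.189 -2.366 -0.733
endloop
endfacet
facet normal 0.331 0.604 0.725
outer loop
vertex 1.468 -2.723 -0.106
vertex 2.189 -2.366 -0.733
vertex 1.277 -1.912 -0.695
endloop
endfacet
facet normal -0.471 -0.216 0.855
outer loop
vertex 1.044 -3.539 -0.546
vertex 1.468 -2.723 -0.106
vertex 0.569 -2.638 -0.58
endloop
endfacet
facet normal -0.447 -0.891 -0.080
outer loop
vertex 1.503 -3.688 -1.445
vertex 1.044 -3.539 -0.546
vertex 0.591 -3.234 -1.407
endloop
endfacet
facet normal 0.371 -0.487 -0.791
outer loop
vertex 2.211 -2.962 -1.56
vertex 1.503 -3.688 -1.445
vertex 1.312 -2.877 -2.034
endloop
endfacet
facet normal 0.850 0.437 -0.293
outer loop
vertex 2.189 -2.366 -0.733
vertex 2.211 -2.962 -1.56
vertex 1.736 -2.061 -1.594
endloop
endfacet
facet normal -0.561 -0.821 -0.106
outer loop
vertex -0.572 -0.889 3.522
vertex -1.503 -0.213 3.218
vertex -0.121 -0.991 1.918
endloop
endfacet
facet normal 0.782 -0.568 0.256
outer loop
vertex 0.963 0.593 2.122
vertex -0.572 -0.889 3.522
vertex -0.121 -0.991 1.918
endloop
endfacet
facet normal -0.561 -0.821 -0.106
outer loop
vertex -0.121 -0.991 1.918
vertex -1.503 -0.213 3.218
vertex -1.052 -0.315 1.613
endloop
endfacet
facet normal 0.270 -0.061 -0.961
outer loop
vertex -1.052 -0.315 1.613
vertex 0.963 0.593 2.122
vertex -0.121 -0.991 1.918
endloop
endfacet
facet normal -0.270 0.061 0.961
outer loop
vertex -0.572 -0.889 3.522
vertex -0.419 1.371 3.422
vertex -1.503 -0.213 3.218
endloop
endfacet
facet normal 0.782 -0.568 0.256
outer loop
vertex 0.512 0.695 3.727
vertex -0.572 -0.889 3.522
vertex 0.963 0.593 2.122
endloop
endfacet
facet normal -0.271 0.061 0.961
outer loop
vertex 0.512 0.695 3.727
vertex -0.419 1.371 3.422
vertex -0.572 -0.889 3.522
endloop
endfacet
facet normal -0.782 0.568 -0.256
outer loop
vertex -1.503 -0.213 3.218
vertex -0.419 1.371 3.422
vertex -1.052 -0.315 1.613
endloop
endfacet
facet normal 0.270 -0.060 -0.961
outer loop
vertex 0.032 1.269 1.818
vertex 0.963 0.593 2.122
vertex -1.052 -0.315 1.613
endloop
endfacet
facet normal -0.782 0.568 -0.256
outer loop
vertex -1.052 -0.315 1.613
vertex -0.419 1.371 3.422
vertex 0.032 1.269 1.818
endloop
endfacet
facet normal 0.561 0.821 0.106
outer loop
vertex 0.032 1.269 1.818
vertex 0.512 0.695 3.727
vertex 0.963 0.593 2.122
endloop
endfacet
facet normal 0.561 0.821 0.106
outer loop
vertex -0.419 1.371 3.422
vertex 0.512 0.695 3.727
vertex 0.032 1.269 1.818
endloop
endfacet
facet normal 0.481 -0.473 -0.738
outer loop
vertex -1.47 3.573 -1.186
vertex -2.221 3.656 -1.728
vertex -1.57 4.321 -1.73
endloop
endfacet
facet normal 0.440 0.566 0.697
outer loop
vertex -1.47 3.573 -1.186
vertex -1.57 4.321 -1.73
vertex -2.779 4.204 -0.872
endloop
endfacet
facet normal 0.481 -0.473 -0.738
outer loop
vertex -1.57 4.321 -1.73
vertex -2.221 3.656 -1.728
vertex -2.321 4.404 -2.272
endloop
endfacet
facet normal 0.006 0.990 0.143
outer loop
vertex -1.57 4.321 -1.73
vertex -2.321 4.404 -2.272
vertex -2.779 4.204 -0.872
endloop
endfacet
facet normal 0.482 -0.472 -0.738
outer loop
vertex -2.321 4.404 -2.272
vertex -2.221 3.656 -1.728
vertex -2.972 3.739 -2.271
endloop
endfacet
facet normal -0.708 0.693 -0.133
outer loop
vertex -2.321 4.404 -2.272
vertex -2.972 3.739 -2.271
vertex -2.779 4.204 -0.872
endloop
endfacet
facet normal 0.482 -0.472 -0.738
outer loop
vertex -2.972 3.739 -2.271
vertex -2.221 3.656 -1.728
vertex -2.871 2.991 -1.727
endloop
endfacet
facet normal -0.989 -0.028 0.146
outer loop
vertex -2.972 3.739 -2.271
vertex -2.871 2.991 -1.727
vertex -2.779 4.204 -0.872
endloop
endfacet
facet normal 0.482 -0.472 -0.738
outer loop
vertex -2.871 2.991 -1.727
vertex -2.221 3.656 -1.728
vertex -2.121 2.908 -1.184
endloop
endfacet
facet normal -0.556 -0.450 0.699
outer loop
vertex -2.871 2.991 -1.727
vertex -2.121 2.908 -1.184
vertex -2.779 4.204 -0.872
endloop
endfacet
facet normal 0.481 -0.473 -0.738
outer loop
vertex -2.121 2.908 -1.184
vertex -2.221 3.656 -1.728
vertex -1.47 3.573 -1.186
endloop
endfacet
facet normal 0.160 -0.154 0.975
outer loop
vertex -2.121 2.908 -1.184
vertex -1.47 3.573 -1.186
vertex -2.779 4.204 -0.872
endloop
endfacet

endsolid


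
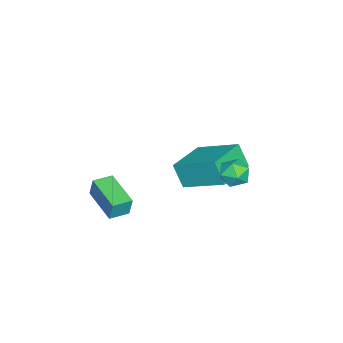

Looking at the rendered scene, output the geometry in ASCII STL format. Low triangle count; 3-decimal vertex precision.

solid 
facet normal -0.737 0.671 -0.082
outer loop
vertex -0.407 -3.154 -3.288
vertex 0.704 -1.972 -3.592
vertex -0.465 -3.324 -4.159
endloop
endfacet
facet normal -0.673 -0.716 0.185
outer loop
vertex 0.176 -3.908 -4.088
vertex -0.407 -3.154 -3.288
vertex -0.465 -3.324 -4.159
endloop
endfacet
facet normal -0.737 0.671 -0.082
outer loop
vertex -0.465 -3.324 -4.159
vertex 0.704 -1.972 -3.592
vertex 0.646 -2.142 -4.464
endloop
endfacet
facet normal -0.066 -0.191 -0.979
outer loop
vertex 0.646 -2.142 -4.464
vertex 0.176 -3.908 -4.088
vertex -0.465 -3.324 -4.159
endloop
endfacet
facet normal 0.065 0.191 0.979
outer loop
vertex -0.407 -3.154 -3.288
vertex 1.345 -2.556 -3.521
vertex 0.704 -1.972 -3.592
endloop
endfacet
facet normal -0.673 -0.716 0.184
outer loop
vertex 0.234 -3.738 -3.216
vertex -0.407 -3.154 -3.288
vertex 0.176 -3.908 -4.088
endloop
endfacet
facet normal 0.065 0.192 0.979
outer loop
vertex 0.234 -3.738 -3.216
vertex 1.345 -2.556 -3.521
vertex -0.407 -3.154 -3.288
endloop
endfacet
facet normal 0.673 0.716 -0.184
outer loop
vertex 0.704 -1.972 -3.592
vertex 1.345 -2.556 -3.521
vertex 0.646 -2.142 -4.464
endloop
endfacet
facet normal -0.064 -0.191 -0.979
outer loop
vertex 1.287 -2.726 -4.392
vertex 0.176 -3.908 -4.088
vertex 0.646 -2.142 -4.464
endloop
endfacet
facet normal 0.673 0.716 -0.185
outer loop
vertex 0.646 -2.142 -4.464
vertex 1.345 -2.556 -3.521
vertex 1.287 -2.726 -4.392
endloop
endfacet
facet normal 0.737 -0.671 0.082
outer loop
vertex 1.287 -2.726 -4.392
vertex 0.234 -3.738 -3.216
vertex 0.176 -3.908 -4.088
endloop
endfacet
facet normal 0.737 -0.671 0.082
outer loop
vertex 1.345 -2.556 -3.521
vertex 0.234 -3.738 -3.216
vertex 1.287 -2.726 -4.392
endloop
endfacet
facet normal -0.958 0.267 -0.107
outer loop
vertex -2.869 -0.433 -2.885
vertex -2.483 1.331 -1.938
vertex -2.62 0.055 -3.896
endloop
endfacet
facet normal -0.190 -0.865 -0.464
outer loop
vertex -0.877 -0.431 -3.702
vertex -2.869 -0.433 -2.885
vertex -2.62 0.055 -3.896
endloop
endfacet
facet normal -0.958 0.267 -0.107
outer loop
vertex -2.62 0.055 -3.896
vertex -2.483 1.331 -1.938
vertex -2.234 1.82 -2.949
endloop
endfacet
facet normal 0.216 0.424 -0.879
outer loop
vertex -2.234 1.82 -2.949
vertex -0.877 -0.431 -3.702
vertex -2.62 0.055 -3.896
endloop
endfacet
facet normal -0.216 -0.425 0.879
outer loop
vertex -2.869 -0.433 -2.885
vertex -0.74 0.845 -1.744
vertex -2.483 1.331 -1.938
endloop
endfacet
facet normal -0.190 -0.865 -0.465
outer loop
vertex -1.126 -0.92 -2.691
vertex -2.869 -0.433 -2.885
vertex -0.877 -0.431 -3.702
endloop
endfacet
facet normal -0.216 -0.424 0.879
outer loop
vertex -1.126 -0.92 -2.691
vertex -0.74 0.845 -1.744
vertex -2.869 -0.433 -2.885
endloop
endfacet
facet normal 0.189 0.865 0.465
outer loop
vertex -2.483 1.331 -1.938
vertex -0.74 0.845 -1.744
vertex -2.234 1.82 -2.949
endloop
endfacet
facet normal 0.216 0.425 -0.879
outer loop
vertex -0.491 1.333 -2.755
vertex -0.877 -0.431 -3.702
vertex -2.234 1.82 -2.949
endloop
endfacet
facet normal 0.190 0.865 0.464
outer loop
vertex -2.234 1.82 -2.949
vertex -0.74 0.845 -1.744
vertex -0.491 1.333 -2.755
endloop
endfacet
facet normal 0.958 -0.267 0.107
outer loop
vertex -0.491 1.333 -2.755
vertex -1.126 -0.92 -2.691
vertex -0.877 -0.431 -3.702
endloop
endfacet
facet normal 0.958 -0.267 0.107
outer loop
vertex -0.74 0.845 -1.744
vertex -1.126 -0.92 -2.691
vertex -0.491 1.333 -2.755
endloop
endfacet
facet normal -0.229 0.972 -0.046
outer loop
vertex 0.717 2.54 -1.299
vertex 0.061 2.391 -1.176
vertex 0.486 2.516 -0.656
endloop
endfacet
facet normal 0.437 0.879 0.190
outer loop
vertex 0.717 2.54 -1.299
vertex 0.486 2.516 -0.656
vertex 1.095 2.247 -0.811
endloop
endfacet
facet normal 0.799 0.517 -0.308
outer loop
vertex 0.717 2.54 -1.299
vertex 1.095 2.247 -0.811
vertex 1.046 1.955 -1.427
endloop
endfacet
facet normal 0.355 0.386 -0.852
outer loop
vertex 0.717 2.54 -1.299
vertex 1.046 1.955 -1.427
vertex 0.407 2.044 -1.653
endloop
endfacet
facet normal -0.281 0.668 -0.689
outer loop
vertex 0.717 2.54 -1.299
vertex 0.407 2.044 -1.653
vertex 0.061 2.391 -1.176
endloop
endfacet
facet normal 0.409 0.476 0.779
outer loop
vertex 1.095 2.247 -0.811
vertex 0.486 2.516 -0.656
vertex 0.673 1.916 -0.387
endloop
endfacet
facet normal -0.670 0.627 0.397
outer loop
vertex 0.486 2.516 -0.656
vertex 0.061 2.391 -1.176
vertex 0.034 2.005 -0.613
endloop
endfacet
facet normal -0.753 0.135 -0.644
outer loop
vertex 0.061 2.391 -1.176
vertex 0.407 2.044 -1.653
vertex -0.015 1.713 -1.229
endloop
endfacet
facet normal 0.276 -0.320 -0.906
outer loop
vertex 0.407 2.044 -1.653
vertex 1.046 1.955 -1.427
vertex 0.594 1.444 -1.384
endloop
endfacet
facet normal 0.994 -0.109 -0.027
outer loop
vertex 1.046 1.955 -1.427
vertex 1.095 2.247 -0.811
vertex 1.019 1.569 -0.864
endloop
endfacet
facet normal -0.355 -0.386 0.852
outer loop
vertex 0.363 1.42 -0.741
vertex 0.673 1.916 -0.387
vertex 0.034 2.005 -0.613
endloop
endfacet
facet normal -0.799 -0.517 0.308
outer loop
vertex 0.363 1.42 -0.741
vertex 0.034 2.005 -0.613
vertex -0.015 1.713 -1.229
endloop
endfacet
facet normal -0.437 -0.879 -0.190
outer loop
vertex 0.363 1.42 -0.741
vertex -0.015 1.713 -1.229
vertex 0.594 1.444 -1.384
endloop
endfacet
facet normal 0.229 -0.972 0.046
outer loop
vertex 0.363 1.42 -0.741
vertex 0.594 1.444 -1.384
vertex 1.019 1.569 -0.864
endloop
endfacet
facet normal 0.281 -0.668 0.689
outer loop
vertex 0.363 1.42 -0.741
vertex 1.019 1.569 -0.864
vertex 0.673 1.916 -0.387
endloop
endfacet
facet normal -0.276 0.320 0.906
outer loop
vertex 0.034 2.005 -0.613
vertex 0.673 1.916 -0.387
vertex 0.486 2.516 -0.656
endloop
endfacet
facet normal -0.994 0.109 0.027
outer loop
vertex -0.015 1.713 -1.229
vertex 0.034 2.005 -0.613
vertex 0.061 2.391 -1.176
endloop
endfacet
facet normal -0.409 -0.476 -0.779
outer loop
vertex 0.594 1.444 -1.384
vertex -0.015 1.713 -1.229
vertex 0.407 2.044 -1.653
endloop
endfacet
facet normal 0.670 -0.627 -0.397
outer loop
vertex 1.019 1.569 -0.864
vertex 0.594 1.444 -1.384
vertex 1.046 1.955 -1.427
endloop
endfacet
facet normal 0.753 -0.135 0.644
outer loop
vertex 0.673 1.916 -0.387
vertex 1.019 1.569 -0.864
vertex 1.095 2.247 -0.811
endloop
endfacet

endsolid


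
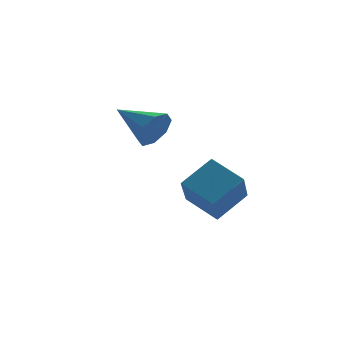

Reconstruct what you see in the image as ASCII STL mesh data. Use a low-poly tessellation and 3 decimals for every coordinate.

solid 
facet normal 0.807 -0.483 -0.340
outer loop
vertex -0.673 0.882 0.847
vertex -1.127 0.697 0.033
vertex -0.573 1.401 0.348
endloop
endfacet
facet normal 0.209 0.657 0.725
outer loop
vertex -0.673 0.882 0.847
vertex -0.573 1.401 0.348
vertex -2.773 1.683 0.727
endloop
endfacet
facet normal 0.807 -0.483 -0.340
outer loop
vertex -0.573 1.401 0.348
vertex -1.127 0.697 0.033
vertex -0.797 1.508 -0.335
endloop
endfacet
facet normal 0.144 0.984 0.107
outer loop
vertex -0.573 1.401 0.348
vertex -0.797 1.508 -0.335
vertex -2.773 1.683 0.727
endloop
endfacet
facet normal 0.807 -0.483 -0.340
outer loop
vertex -0.797 1.508 -0.335
vertex -1.127 0.697 0.033
vertex -1.214 1.14 -0.803
endloop
endfacet
facet normal -0.191 0.847 -0.496
outer loop
vertex -0.797 1.508 -0.335
vertex -1.214 1.14 -0.803
vertex -2.773 1.683 0.727
endloop
endfacet
facet normal 0.807 -0.483 -0.340
outer loop
vertex -1.214 1.14 -0.803
vertex -1.127 0.697 0.033
vertex -1.581 0.512 -0.781
endloop
endfacet
facet normal -0.602 0.326 -0.729
outer loop
vertex -1.214 1.14 -0.803
vertex -1.581 0.512 -0.781
vertex -2.773 1.683 0.727
endloop
endfacet
facet normal 0.807 -0.483 -0.340
outer loop
vertex -1.581 0.512 -0.781
vertex -1.127 0.697 0.033
vertex -1.681 -0.007 -0.282
endloop
endfacet
facet normal -0.847 -0.275 -0.456
outer loop
vertex -1.581 0.512 -0.781
vertex -1.681 -0.007 -0.282
vertex -2.773 1.683 0.727
endloop
endfacet
facet normal 0.807 -0.483 -0.340
outer loop
vertex -1.681 -0.007 -0.282
vertex -1.127 0.697 0.033
vertex -1.457 -0.114 0.402
endloop
endfacet
facet normal -0.782 -0.602 0.162
outer loop
vertex -1.681 -0.007 -0.282
vertex -1.457 -0.114 0.402
vertex -2.773 1.683 0.727
endloop
endfacet
facet normal 0.807 -0.483 -0.340
outer loop
vertex -1.457 -0.114 0.402
vertex -1.127 0.697 0.033
vertex -1.04 0.254 0.869
endloop
endfacet
facet normal -0.446 -0.465 0.765
outer loop
vertex -1.457 -0.114 0.402
vertex -1.04 0.254 0.869
vertex -2.773 1.683 0.727
endloop
endfacet
facet normal 0.807 -0.483 -0.340
outer loop
vertex -1.04 0.254 0.869
vertex -1.127 0.697 0.033
vertex -0.673 0.882 0.847
endloop
endfacet
facet normal -0.036 0.056 0.998
outer loop
vertex -1.04 0.254 0.869
vertex -0.673 0.882 0.847
vertex -2.773 1.683 0.727
endloop
endfacet
facet normal -0.614 -0.532 -0.583
outer loop
vertex 1.767 -4.578 -1.754
vertex 0.52 -3.934 -1.028
vertex 1.753 -3.079 -3.108
endloop
endfacet
facet normal 0.789 -0.407 -0.459
outer loop
vertex 2.76 -2.206 -2.152
vertex 1.767 -4.578 -1.754
vertex 1.753 -3.079 -3.108
endloop
endfacet
facet normal -0.614 -0.532 -0.583
outer loop
vertex 1.753 -3.079 -3.108
vertex 0.52 -3.934 -1.028
vertex 0.506 -2.435 -2.382
endloop
endfacet
facet normal -0.007 0.742 -0.670
outer loop
vertex 0.506 -2.435 -2.382
vertex 2.76 -2.206 -2.152
vertex 1.753 -3.079 -3.108
endloop
endfacet
facet normal 0.007 -0.742 0.670
outer loop
vertex 1.767 -4.578 -1.754
vertex 1.527 -3.061 -0.072
vertex 0.52 -3.934 -1.028
endloop
endfacet
facet normal 0.789 -0.407 -0.459
outer loop
vertex 2.774 -3.705 -0.798
vertex 1.767 -4.578 -1.754
vertex 2.76 -2.206 -2.152
endloop
endfacet
facet normal 0.007 -0.742 0.670
outer loop
vertex 2.774 -3.705 -0.798
vertex 1.527 -3.061 -0.072
vertex 1.767 -4.578 -1.754
endloop
endfacet
facet normal -0.789 0.407 0.459
outer loop
vertex 0.52 -3.934 -1.028
vertex 1.527 -3.061 -0.072
vertex 0.506 -2.435 -2.382
endloop
endfacet
facet normal -0.007 0.742 -0.670
outer loop
vertex 1.513 -1.562 -1.426
vertex 2.76 -2.206 -2.152
vertex 0.506 -2.435 -2.382
endloop
endfacet
facet normal -0.789 0.407 0.459
outer loop
vertex 0.506 -2.435 -2.382
vertex 1.527 -3.061 -0.072
vertex 1.513 -1.562 -1.426
endloop
endfacet
facet normal 0.614 0.532 0.583
outer loop
vertex 1.513 -1.562 -1.426
vertex 2.774 -3.705 -0.798
vertex 2.76 -2.206 -2.152
endloop
endfacet
facet normal 0.614 0.532 0.583
outer loop
vertex 1.527 -3.061 -0.072
vertex 2.774 -3.705 -0.798
vertex 1.513 -1.562 -1.426
endloop
endfacet

endsolid


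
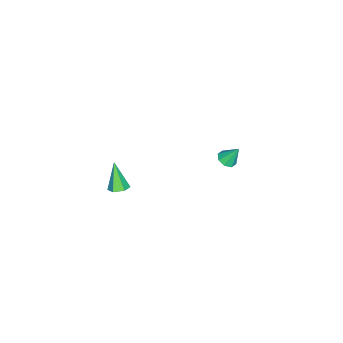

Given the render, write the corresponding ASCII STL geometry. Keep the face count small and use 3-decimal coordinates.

solid 
facet normal 0.388 0.308 -0.869
outer loop
vertex 4.201 0.757 -0.065
vertex 3.929 0.358 -0.328
vertex 3.695 0.85 -0.258
endloop
endfacet
facet normal -0.078 0.803 0.591
outer loop
vertex 4.201 0.757 -0.065
vertex 3.695 0.85 -0.258
vertex 3.331 -0.118 1.008
endloop
endfacet
facet normal 0.389 0.309 -0.868
outer loop
vertex 3.695 0.85 -0.258
vertex 3.929 0.358 -0.328
vertex 3.423 0.451 -0.522
endloop
endfacet
facet normal -0.858 0.497 0.133
outer loop
vertex 3.695 0.85 -0.258
vertex 3.423 0.451 -0.522
vertex 3.331 -0.118 1.008
endloop
endfacet
facet normal 0.389 0.309 -0.867
outer loop
vertex 3.423 0.451 -0.522
vertex 3.929 0.358 -0.328
vertex 3.658 -0.041 -0.592
endloop
endfacet
facet normal -0.895 -0.399 -0.202
outer loop
vertex 3.423 0.451 -0.522
vertex 3.658 -0.041 -0.592
vertex 3.331 -0.118 1.008
endloop
endfacet
facet normal 0.389 0.310 -0.868
outer loop
vertex 3.658 -0.041 -0.592
vertex 3.929 0.358 -0.328
vertex 4.164 -0.135 -0.399
endloop
endfacet
facet normal -0.153 -0.985 -0.079
outer loop
vertex 3.658 -0.041 -0.592
vertex 4.164 -0.135 -0.399
vertex 3.331 -0.118 1.008
endloop
endfacet
facet normal 0.388 0.310 -0.868
outer loop
vertex 4.164 -0.135 -0.399
vertex 3.929 0.358 -0.328
vertex 4.436 0.264 -0.135
endloop
endfacet
facet normal 0.628 -0.679 0.380
outer loop
vertex 4.164 -0.135 -0.399
vertex 4.436 0.264 -0.135
vertex 3.331 -0.118 1.008
endloop
endfacet
facet normal 0.388 0.308 -0.869
outer loop
vertex 4.436 0.264 -0.135
vertex 3.929 0.358 -0.328
vertex 4.201 0.757 -0.065
endloop
endfacet
facet normal 0.665 0.216 0.715
outer loop
vertex 4.436 0.264 -0.135
vertex 4.201 0.757 -0.065
vertex 3.331 -0.118 1.008
endloop
endfacet
facet normal 0.088 -0.504 -0.859
outer loop
vertex -2.681 3.348 -4.141
vertex -3.248 3.293 -4.167
vertex -2.872 3.678 -4.354
endloop
endfacet
facet normal 0.781 0.588 0.210
outer loop
vertex -2.681 3.348 -4.141
vertex -2.872 3.678 -4.354
vertex -3.352 3.887 -3.153
endloop
endfacet
facet normal 0.088 -0.503 -0.860
outer loop
vertex -2.872 3.678 -4.354
vertex -3.248 3.293 -4.167
vertex -3.283 3.782 -4.457
endloop
endfacet
facet normal 0.260 0.964 -0.064
outer loop
vertex -2.872 3.678 -4.354
vertex -3.283 3.782 -4.457
vertex -3.352 3.887 -3.153
endloop
endfacet
facet normal 0.087 -0.504 -0.860
outer loop
vertex -3.283 3.782 -4.457
vertex -3.248 3.293 -4.167
vertex -3.673 3.6 -4.39
endloop
endfacet
facet normal -0.434 0.896 -0.095
outer loop
vertex -3.283 3.782 -4.457
vertex -3.673 3.6 -4.39
vertex -3.352 3.887 -3.153
endloop
endfacet
facet normal 0.088 -0.503 -0.860
outer loop
vertex -3.673 3.6 -4.39
vertex -3.248 3.293 -4.167
vertex -3.815 3.238 -4.193
endloop
endfacet
facet normal -0.896 0.424 0.134
outer loop
vertex -3.673 3.6 -4.39
vertex -3.815 3.238 -4.193
vertex -3.352 3.887 -3.153
endloop
endfacet
facet normal 0.088 -0.504 -0.859
outer loop
vertex -3.815 3.238 -4.193
vertex -3.248 3.293 -4.167
vertex -3.625 2.908 -3.98
endloop
endfacet
facet normal -0.854 -0.176 0.490
outer loop
vertex -3.815 3.238 -4.193
vertex -3.625 2.908 -3.98
vertex -3.352 3.887 -3.153
endloop
endfacet
facet normal 0.088 -0.504 -0.859
outer loop
vertex -3.625 2.908 -3.98
vertex -3.248 3.293 -4.167
vertex -3.214 2.804 -3.877
endloop
endfacet
facet normal -0.332 -0.553 0.764
outer loop
vertex -3.625 2.908 -3.98
vertex -3.214 2.804 -3.877
vertex -3.352 3.887 -3.153
endloop
endfacet
facet normal 0.087 -0.504 -0.859
outer loop
vertex -3.214 2.804 -3.877
vertex -3.248 3.293 -4.167
vertex -2.823 2.986 -3.944
endloop
endfacet
facet normal 0.362 -0.486 0.796
outer loop
vertex -3.214 2.804 -3.877
vertex -2.823 2.986 -3.944
vertex -3.352 3.887 -3.153
endloop
endfacet
facet normal 0.088 -0.503 -0.860
outer loop
vertex -2.823 2.986 -3.944
vertex -3.248 3.293 -4.167
vertex -2.681 3.348 -4.141
endloop
endfacet
facet normal 0.823 -0.014 0.567
outer loop
vertex -2.823 2.986 -3.944
vertex -2.681 3.348 -4.141
vertex -3.352 3.887 -3.153
endloop
endfacet

endsolid


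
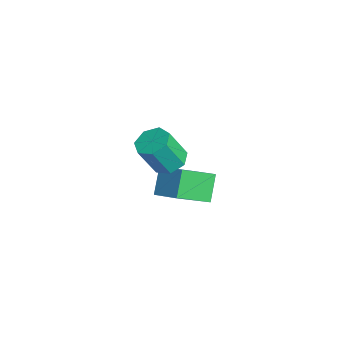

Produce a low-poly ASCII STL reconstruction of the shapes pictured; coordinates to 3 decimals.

solid 
facet normal -0.781 -0.463 -0.418
outer loop
vertex -3.229 -3.531 -3.069
vertex -4.182 -3.025 -1.848
vertex -3.699 -1.738 -4.179
endloop
endfacet
facet normal 0.585 -0.310 -0.749
outer loop
vertex -2.378 -0.955 -3.472
vertex -3.229 -3.531 -3.069
vertex -3.699 -1.738 -4.179
endloop
endfacet
facet normal -0.782 -0.463 -0.418
outer loop
vertex -3.699 -1.738 -4.179
vertex -4.182 -3.025 -1.848
vertex -4.652 -1.232 -2.957
endloop
endfacet
facet normal -0.217 0.830 -0.513
outer loop
vertex -4.652 -1.232 -2.957
vertex -2.378 -0.955 -3.472
vertex -3.699 -1.738 -4.179
endloop
endfacet
facet normal 0.217 -0.830 0.514
outer loop
vertex -3.229 -3.531 -3.069
vertex -2.861 -2.242 -1.141
vertex -4.182 -3.025 -1.848
endloop
endfacet
facet normal 0.585 -0.310 -0.750
outer loop
vertex -1.908 -2.748 -2.363
vertex -3.229 -3.531 -3.069
vertex -2.378 -0.955 -3.472
endloop
endfacet
facet normal 0.218 -0.830 0.513
outer loop
vertex -1.908 -2.748 -2.363
vertex -2.861 -2.242 -1.141
vertex -3.229 -3.531 -3.069
endloop
endfacet
facet normal -0.585 0.310 0.749
outer loop
vertex -4.182 -3.025 -1.848
vertex -2.861 -2.242 -1.141
vertex -4.652 -1.232 -2.957
endloop
endfacet
facet normal -0.217 0.830 -0.514
outer loop
vertex -3.331 -0.449 -2.251
vertex -2.378 -0.955 -3.472
vertex -4.652 -1.232 -2.957
endloop
endfacet
facet normal -0.585 0.311 0.749
outer loop
vertex -4.652 -1.232 -2.957
vertex -2.861 -2.242 -1.141
vertex -3.331 -0.449 -2.251
endloop
endfacet
facet normal 0.781 0.463 0.418
outer loop
vertex -3.331 -0.449 -2.251
vertex -1.908 -2.748 -2.363
vertex -2.378 -0.955 -3.472
endloop
endfacet
facet normal 0.782 0.463 0.418
outer loop
vertex -2.861 -2.242 -1.141
vertex -1.908 -2.748 -2.363
vertex -3.331 -0.449 -2.251
endloop
endfacet
facet normal -0.070 0.459 -0.886
outer loop
vertex 0.158 -3.545 1.416
vertex -0.716 -3.356 1.583
vertex 0.02 -2.859 1.782
endloop
endfacet
facet normal 0.982 0.187 0.019
outer loop
vertex 0.158 -3.545 1.416
vertex 0.02 -2.859 1.782
vertex 0.291 -4.413 3.089
endloop
endfacet
facet normal 0.982 0.188 0.020
outer loop
vertex 0.291 -4.413 3.089
vertex 0.02 -2.859 1.782
vertex 0.152 -3.727 3.456
endloop
endfacet
facet normal 0.071 -0.459 0.885
outer loop
vertex 0.291 -4.413 3.089
vertex 0.152 -3.727 3.456
vertex -0.584 -4.224 3.257
endloop
endfacet
facet normal -0.071 0.460 -0.885
outer loop
vertex 0.02 -2.859 1.782
vertex -0.716 -3.356 1.583
vertex -0.673 -2.548 1.999
endloop
endfacet
facet normal 0.475 0.796 0.375
outer loop
vertex 0.02 -2.859 1.782
vertex -0.673 -2.548 1.999
vertex 0.152 -3.727 3.456
endloop
endfacet
facet normal 0.475 0.796 0.375
outer loop
vertex 0.152 -3.727 3.456
vertex -0.673 -2.548 1.999
vertex -0.54 -3.416 3.673
endloop
endfacet
facet normal 0.071 -0.460 0.885
outer loop
vertex 0.152 -3.727 3.456
vertex -0.54 -3.416 3.673
vertex -0.584 -4.224 3.257
endloop
endfacet
facet normal -0.070 0.460 -0.885
outer loop
vertex -0.673 -2.548 1.999
vertex -0.716 -3.356 1.583
vertex -1.398 -2.845 1.902
endloop
endfacet
facet normal -0.390 0.805 0.448
outer loop
vertex -0.673 -2.548 1.999
vertex -1.398 -2.845 1.902
vertex -0.54 -3.416 3.673
endloop
endfacet
facet normal -0.390 0.805 0.448
outer loop
vertex -0.54 -3.416 3.673
vertex -1.398 -2.845 1.902
vertex -1.265 -3.713 3.576
endloop
endfacet
facet normal 0.070 -0.460 0.885
outer loop
vertex -0.54 -3.416 3.673
vertex -1.265 -3.713 3.576
vertex -0.584 -4.224 3.257
endloop
endfacet
facet normal -0.071 0.458 -0.886
outer loop
vertex -1.398 -2.845 1.902
vertex -0.716 -3.356 1.583
vertex -1.61 -3.527 1.566
endloop
endfacet
facet normal -0.961 0.208 0.184
outer loop
vertex -1.398 -2.845 1.902
vertex -1.61 -3.527 1.566
vertex -1.265 -3.713 3.576
endloop
endfacet
facet normal -0.961 0.208 0.184
outer loop
vertex -1.265 -3.713 3.576
vertex -1.61 -3.527 1.566
vertex -1.477 -4.395 3.239
endloop
endfacet
facet normal 0.070 -0.459 0.885
outer loop
vertex -1.265 -3.713 3.576
vertex -1.477 -4.395 3.239
vertex -0.584 -4.224 3.257
endloop
endfacet
facet normal -0.071 0.459 -0.885
outer loop
vertex -1.61 -3.527 1.566
vertex -0.716 -3.356 1.583
vertex -1.149 -4.08 1.242
endloop
endfacet
facet normal -0.809 -0.546 -0.219
outer loop
vertex -1.61 -3.527 1.566
vertex -1.149 -4.08 1.242
vertex -1.477 -4.395 3.239
endloop
endfacet
facet normal -0.809 -0.546 -0.219
outer loop
vertex -1.477 -4.395 3.239
vertex -1.149 -4.08 1.242
vertex -1.016 -4.948 2.916
endloop
endfacet
facet normal 0.070 -0.459 0.886
outer loop
vertex -1.477 -4.395 3.239
vertex -1.016 -4.948 2.916
vertex -0.584 -4.224 3.257
endloop
endfacet
facet normal -0.071 0.459 -0.885
outer loop
vertex -1.149 -4.08 1.242
vertex -0.716 -3.356 1.583
vertex -0.362 -4.088 1.175
endloop
endfacet
facet normal -0.048 -0.888 -0.457
outer loop
vertex -1.149 -4.08 1.242
vertex -0.362 -4.088 1.175
vertex -1.016 -4.948 2.916
endloop
endfacet
facet normal -0.048 -0.888 -0.457
outer loop
vertex -1.016 -4.948 2.916
vertex -0.362 -4.088 1.175
vertex -0.23 -4.956 2.849
endloop
endfacet
facet normal 0.071 -0.459 0.885
outer loop
vertex -1.016 -4.948 2.916
vertex -0.23 -4.956 2.849
vertex -0.584 -4.224 3.257
endloop
endfacet
facet normal -0.070 0.460 -0.885
outer loop
vertex -0.362 -4.088 1.175
vertex -0.716 -3.356 1.583
vertex 0.158 -3.545 1.416
endloop
endfacet
facet normal 0.749 -0.562 -0.350
outer loop
vertex -0.362 -4.088 1.175
vertex 0.158 -3.545 1.416
vertex -0.23 -4.956 2.849
endloop
endfacet
facet normal 0.748 -0.563 -0.351
outer loop
vertex -0.23 -4.956 2.849
vertex 0.158 -3.545 1.416
vertex 0.291 -4.413 3.089
endloop
endfacet
facet normal 0.071 -0.459 0.885
outer loop
vertex -0.23 -4.956 2.849
vertex 0.291 -4.413 3.089
vertex -0.584 -4.224 3.257
endloop
endfacet

endsolid


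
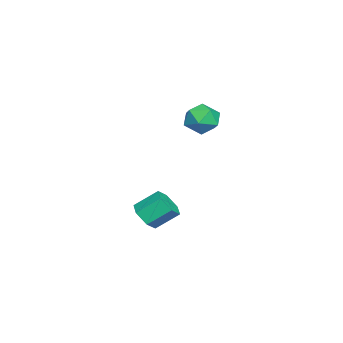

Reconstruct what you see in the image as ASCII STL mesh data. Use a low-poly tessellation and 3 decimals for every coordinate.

solid 
facet normal 0.215 -0.755 -0.620
outer loop
vertex 3.532 0.305 -3.472
vertex 2.739 0.622 -4.133
vertex 3.738 1.012 -4.262
endloop
endfacet
facet normal 0.958 0.039 0.285
outer loop
vertex 3.532 0.305 -3.472
vertex 3.738 1.012 -4.262
vertex 3.134 1.701 -2.325
endloop
endfacet
facet normal 0.958 0.040 0.284
outer loop
vertex 3.134 1.701 -2.325
vertex 3.738 1.012 -4.262
vertex 3.339 2.409 -3.115
endloop
endfacet
facet normal -0.216 0.754 0.620
outer loop
vertex 3.134 1.701 -2.325
vertex 3.339 2.409 -3.115
vertex 2.341 2.018 -2.987
endloop
endfacet
facet normal 0.215 -0.755 -0.620
outer loop
vertex 3.738 1.012 -4.262
vertex 2.739 0.622 -4.133
vertex 2.945 1.329 -4.923
endloop
endfacet
facet normal 0.644 0.587 -0.491
outer loop
vertex 3.738 1.012 -4.262
vertex 2.945 1.329 -4.923
vertex 3.339 2.409 -3.115
endloop
endfacet
facet normal 0.644 0.587 -0.491
outer loop
vertex 3.339 2.409 -3.115
vertex 2.945 1.329 -4.923
vertex 2.547 2.725 -3.777
endloop
endfacet
facet normal -0.216 0.755 0.619
outer loop
vertex 3.339 2.409 -3.115
vertex 2.547 2.725 -3.777
vertex 2.341 2.018 -2.987
endloop
endfacet
facet normal 0.215 -0.755 -0.619
outer loop
vertex 2.945 1.329 -4.923
vertex 2.739 0.622 -4.133
vertex 1.946 0.939 -4.795
endloop
endfacet
facet normal -0.313 0.548 -0.776
outer loop
vertex 2.945 1.329 -4.923
vertex 1.946 0.939 -4.795
vertex 2.547 2.725 -3.777
endloop
endfacet
facet normal -0.314 0.548 -0.776
outer loop
vertex 2.547 2.725 -3.777
vertex 1.946 0.939 -4.795
vertex 1.548 2.335 -3.648
endloop
endfacet
facet normal -0.215 0.755 0.620
outer loop
vertex 2.547 2.725 -3.777
vertex 1.548 2.335 -3.648
vertex 2.341 2.018 -2.987
endloop
endfacet
facet normal 0.216 -0.754 -0.620
outer loop
vertex 1.946 0.939 -4.795
vertex 2.739 0.622 -4.133
vertex 1.741 0.231 -4.005
endloop
endfacet
facet normal -0.958 -0.040 -0.284
outer loop
vertex 1.946 0.939 -4.795
vertex 1.741 0.231 -4.005
vertex 1.548 2.335 -3.648
endloop
endfacet
facet normal -0.958 -0.039 -0.285
outer loop
vertex 1.548 2.335 -3.648
vertex 1.741 0.231 -4.005
vertex 1.342 1.628 -2.858
endloop
endfacet
facet normal -0.215 0.755 0.620
outer loop
vertex 1.548 2.335 -3.648
vertex 1.342 1.628 -2.858
vertex 2.341 2.018 -2.987
endloop
endfacet
facet normal 0.216 -0.755 -0.619
outer loop
vertex 1.741 0.231 -4.005
vertex 2.739 0.622 -4.133
vertex 2.533 -0.085 -3.343
endloop
endfacet
facet normal -0.644 -0.587 0.491
outer loop
vertex 1.741 0.231 -4.005
vertex 2.533 -0.085 -3.343
vertex 1.342 1.628 -2.858
endloop
endfacet
facet normal -0.644 -0.587 0.491
outer loop
vertex 1.342 1.628 -2.858
vertex 2.533 -0.085 -3.343
vertex 2.135 1.311 -2.197
endloop
endfacet
facet normal -0.215 0.755 0.620
outer loop
vertex 1.342 1.628 -2.858
vertex 2.135 1.311 -2.197
vertex 2.341 2.018 -2.987
endloop
endfacet
facet normal 0.215 -0.755 -0.620
outer loop
vertex 2.533 -0.085 -3.343
vertex 2.739 0.622 -4.133
vertex 3.532 0.305 -3.472
endloop
endfacet
facet normal 0.314 -0.547 0.776
outer loop
vertex 2.533 -0.085 -3.343
vertex 3.532 0.305 -3.472
vertex 2.135 1.311 -2.197
endloop
endfacet
facet normal 0.313 -0.548 0.776
outer loop
vertex 2.135 1.311 -2.197
vertex 3.532 0.305 -3.472
vertex 3.134 1.701 -2.325
endloop
endfacet
facet normal -0.215 0.755 0.619
outer loop
vertex 2.135 1.311 -2.197
vertex 3.134 1.701 -2.325
vertex 2.341 2.018 -2.987
endloop
endfacet
facet normal -0.812 0.542 -0.217
outer loop
vertex 1.522 4.545 3.034
vertex 0.847 3.832 3.775
vertex 1.398 4.836 4.223
endloop
endfacet
facet normal -0.221 0.942 -0.254
outer loop
vertex 1.522 4.545 3.034
vertex 1.398 4.836 4.223
vertex 2.494 4.945 3.674
endloop
endfacet
facet normal 0.217 0.645 -0.733
outer loop
vertex 1.522 4.545 3.034
vertex 2.494 4.945 3.674
vertex 2.619 4.008 2.887
endloop
endfacet
facet normal -0.103 0.061 -0.993
outer loop
vertex 1.522 4.545 3.034
vertex 2.619 4.008 2.887
vertex 1.602 3.32 2.95
endloop
endfacet
facet normal -0.738 -0.002 -0.674
outer loop
vertex 1.522 4.545 3.034
vertex 1.602 3.32 2.95
vertex 0.847 3.832 3.775
endloop
endfacet
facet normal 0.100 0.918 0.383
outer loop
vertex 2.494 4.945 3.674
vertex 1.398 4.836 4.223
vertex 2.418 4.48 4.81
endloop
endfacet
facet normal -0.855 0.272 0.441
outer loop
vertex 1.398 4.836 4.223
vertex 0.847 3.832 3.775
vertex 1.401 3.792 4.873
endloop
endfacet
facet normal -0.737 -0.607 -0.298
outer loop
vertex 0.847 3.832 3.775
vertex 1.602 3.32 2.95
vertex 1.526 2.855 4.086
endloop
endfacet
facet normal 0.291 -0.505 -0.812
outer loop
vertex 1.602 3.32 2.95
vertex 2.619 4.008 2.887
vertex 2.622 2.964 3.537
endloop
endfacet
facet normal 0.809 0.437 -0.392
outer loop
vertex 2.619 4.008 2.887
vertex 2.494 4.945 3.674
vertex 3.173 3.968 3.985
endloop
endfacet
facet normal 0.103 -0.061 0.993
outer loop
vertex 2.498 3.255 4.726
vertex 2.418 4.48 4.81
vertex 1.401 3.792 4.873
endloop
endfacet
facet normal -0.217 -0.645 0.733
outer loop
vertex 2.498 3.255 4.726
vertex 1.401 3.792 4.873
vertex 1.526 2.855 4.086
endloop
endfacet
facet normal 0.221 -0.942 0.254
outer loop
vertex 2.498 3.255 4.726
vertex 1.526 2.855 4.086
vertex 2.622 2.964 3.537
endloop
endfacet
facet normal 0.812 -0.542 0.217
outer loop
vertex 2.498 3.255 4.726
vertex 2.622 2.964 3.537
vertex 3.173 3.968 3.985
endloop
endfacet
facet normal 0.738 0.002 0.674
outer loop
vertex 2.498 3.255 4.726
vertex 3.173 3.968 3.985
vertex 2.418 4.48 4.81
endloop
endfacet
facet normal -0.291 0.505 0.812
outer loop
vertex 1.401 3.792 4.873
vertex 2.418 4.48 4.81
vertex 1.398 4.836 4.223
endloop
endfacet
facet normal -0.809 -0.437 0.392
outer loop
vertex 1.526 2.855 4.086
vertex 1.401 3.792 4.873
vertex 0.847 3.832 3.775
endloop
endfacet
facet normal -0.100 -0.918 -0.383
outer loop
vertex 2.622 2.964 3.537
vertex 1.526 2.855 4.086
vertex 1.602 3.32 2.95
endloop
endfacet
facet normal 0.855 -0.272 -0.441
outer loop
vertex 3.173 3.968 3.985
vertex 2.622 2.964 3.537
vertex 2.619 4.008 2.887
endloop
endfacet
facet normal 0.737 0.607 0.298
outer loop
vertex 2.418 4.48 4.81
vertex 3.173 3.968 3.985
vertex 2.494 4.945 3.674
endloop
endfacet

endsolid


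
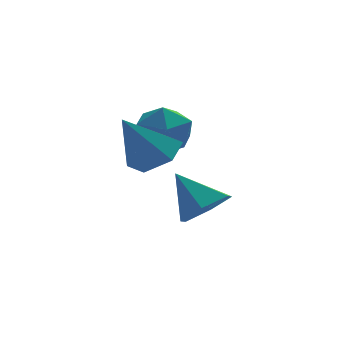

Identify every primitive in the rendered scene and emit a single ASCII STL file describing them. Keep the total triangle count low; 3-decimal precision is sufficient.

solid 
facet normal 0.486 -0.499 -0.718
outer loop
vertex 2.997 -0.615 -3.841
vertex 2.085 -1.056 -4.152
vertex 2.401 -0.138 -4.576
endloop
endfacet
facet normal 0.373 0.887 0.273
outer loop
vertex 2.997 -0.615 -3.841
vertex 2.401 -0.138 -4.576
vertex 1.215 -0.164 -2.868
endloop
endfacet
facet normal 0.487 -0.499 -0.717
outer loop
vertex 2.401 -0.138 -4.576
vertex 2.085 -1.056 -4.152
vertex 1.489 -0.58 -4.888
endloop
endfacet
facet normal -0.358 0.904 -0.235
outer loop
vertex 2.401 -0.138 -4.576
vertex 1.489 -0.58 -4.888
vertex 1.215 -0.164 -2.868
endloop
endfacet
facet normal 0.486 -0.499 -0.717
outer loop
vertex 1.489 -0.58 -4.888
vertex 2.085 -1.056 -4.152
vertex 1.173 -1.498 -4.463
endloop
endfacet
facet normal -0.953 0.245 -0.180
outer loop
vertex 1.489 -0.58 -4.888
vertex 1.173 -1.498 -4.463
vertex 1.215 -0.164 -2.868
endloop
endfacet
facet normal 0.486 -0.498 -0.718
outer loop
vertex 1.173 -1.498 -4.463
vertex 2.085 -1.056 -4.152
vertex 1.769 -1.975 -3.728
endloop
endfacet
facet normal -0.817 -0.432 0.382
outer loop
vertex 1.173 -1.498 -4.463
vertex 1.769 -1.975 -3.728
vertex 1.215 -0.164 -2.868
endloop
endfacet
facet normal 0.486 -0.498 -0.718
outer loop
vertex 1.769 -1.975 -3.728
vertex 2.085 -1.056 -4.152
vertex 2.681 -1.533 -3.417
endloop
endfacet
facet normal -0.086 -0.449 0.890
outer loop
vertex 1.769 -1.975 -3.728
vertex 2.681 -1.533 -3.417
vertex 1.215 -0.164 -2.868
endloop
endfacet
facet normal 0.486 -0.499 -0.718
outer loop
vertex 2.681 -1.533 -3.417
vertex 2.085 -1.056 -4.152
vertex 2.997 -0.615 -3.841
endloop
endfacet
facet normal 0.509 0.210 0.835
outer loop
vertex 2.681 -1.533 -3.417
vertex 2.997 -0.615 -3.841
vertex 1.215 -0.164 -2.868
endloop
endfacet
facet normal -0.602 0.119 0.790
outer loop
vertex 0.293 0.69 -0.446
vertex -0.064 -0.348 -0.562
vertex 0.813 -0.134 0.074
endloop
endfacet
facet normal -0.019 0.525 0.851
outer loop
vertex 0.293 0.69 -0.446
vertex 0.813 -0.134 0.074
vertex 1.397 0.669 -0.409
endloop
endfacet
facet normal 0.009 0.959 0.284
outer loop
vertex 0.293 0.69 -0.446
vertex 1.397 0.669 -0.409
vertex 0.881 0.951 -1.344
endloop
endfacet
facet normal -0.558 0.820 -0.127
outer loop
vertex 0.293 0.69 -0.446
vertex 0.881 0.951 -1.344
vertex -0.021 0.322 -1.439
endloop
endfacet
facet normal -0.936 0.301 0.184
outer loop
vertex 0.293 0.69 -0.446
vertex -0.021 0.322 -1.439
vertex -0.064 -0.348 -0.562
endloop
endfacet
facet normal 0.551 0.097 0.829
outer loop
vertex 1.397 0.669 -0.409
vertex 0.813 -0.134 0.074
vertex 1.721 -0.382 -0.501
endloop
endfacet
facet normal -0.392 -0.560 0.730
outer loop
vertex 0.813 -0.134 0.074
vertex -0.064 -0.348 -0.562
vertex 0.819 -1.011 -0.596
endloop
endfacet
facet normal -0.932 -0.265 -0.248
outer loop
vertex -0.064 -0.348 -0.562
vertex -0.021 0.322 -1.439
vertex 0.303 -0.729 -1.531
endloop
endfacet
facet normal -0.321 0.574 -0.754
outer loop
vertex -0.021 0.322 -1.439
vertex 0.881 0.951 -1.344
vertex 0.887 0.074 -2.014
endloop
endfacet
facet normal 0.596 0.798 -0.088
outer loop
vertex 0.881 0.951 -1.344
vertex 1.397 0.669 -0.409
vertex 1.764 0.288 -1.378
endloop
endfacet
facet normal 0.558 -0.820 0.127
outer loop
vertex 1.407 -0.75 -1.494
vertex 1.721 -0.382 -0.501
vertex 0.819 -1.011 -0.596
endloop
endfacet
facet normal -0.009 -0.959 -0.284
outer loop
vertex 1.407 -0.75 -1.494
vertex 0.819 -1.011 -0.596
vertex 0.303 -0.729 -1.531
endloop
endfacet
facet normal 0.019 -0.525 -0.851
outer loop
vertex 1.407 -0.75 -1.494
vertex 0.303 -0.729 -1.531
vertex 0.887 0.074 -2.014
endloop
endfacet
facet normal 0.602 -0.119 -0.790
outer loop
vertex 1.407 -0.75 -1.494
vertex 0.887 0.074 -2.014
vertex 1.764 0.288 -1.378
endloop
endfacet
facet normal 0.936 -0.301 -0.184
outer loop
vertex 1.407 -0.75 -1.494
vertex 1.764 0.288 -1.378
vertex 1.721 -0.382 -0.501
endloop
endfacet
facet normal 0.321 -0.574 0.754
outer loop
vertex 0.819 -1.011 -0.596
vertex 1.721 -0.382 -0.501
vertex 0.813 -0.134 0.074
endloop
endfacet
facet normal -0.596 -0.798 0.088
outer loop
vertex 0.303 -0.729 -1.531
vertex 0.819 -1.011 -0.596
vertex -0.064 -0.348 -0.562
endloop
endfacet
facet normal -0.551 -0.097 -0.829
outer loop
vertex 0.887 0.074 -2.014
vertex 0.303 -0.729 -1.531
vertex -0.021 0.322 -1.439
endloop
endfacet
facet normal 0.392 0.560 -0.730
outer loop
vertex 1.764 0.288 -1.378
vertex 0.887 0.074 -2.014
vertex 0.881 0.951 -1.344
endloop
endfacet
facet normal 0.932 0.265 0.248
outer loop
vertex 1.721 -0.382 -0.501
vertex 1.764 0.288 -1.378
vertex 1.397 0.669 -0.409
endloop
endfacet
facet normal 0.533 0.184 -0.826
outer loop
vertex 0.723 -1.387 -0.747
vertex 0.264 -2.156 -1.215
vertex -0.131 -1.227 -1.263
endloop
endfacet
facet normal -0.180 0.815 0.551
outer loop
vertex 0.723 -1.387 -0.747
vertex -0.131 -1.227 -1.263
vertex -0.804 -2.524 0.435
endloop
endfacet
facet normal 0.535 0.185 -0.825
outer loop
vertex -0.131 -1.227 -1.263
vertex 0.264 -2.156 -1.215
vertex -0.589 -1.996 -1.732
endloop
endfacet
facet normal -0.868 0.496 0.035
outer loop
vertex -0.131 -1.227 -1.263
vertex -0.589 -1.996 -1.732
vertex -0.804 -2.524 0.435
endloop
endfacet
facet normal 0.534 0.184 -0.825
outer loop
vertex -0.589 -1.996 -1.732
vertex 0.264 -2.156 -1.215
vertex -0.194 -2.925 -1.683
endloop
endfacet
facet normal -0.901 -0.393 -0.185
outer loop
vertex -0.589 -1.996 -1.732
vertex -0.194 -2.925 -1.683
vertex -0.804 -2.524 0.435
endloop
endfacet
facet normal 0.534 0.184 -0.825
outer loop
vertex -0.194 -2.925 -1.683
vertex 0.264 -2.156 -1.215
vertex 0.659 -3.084 -1.167
endloop
endfacet
facet normal -0.247 -0.963 0.111
outer loop
vertex -0.194 -2.925 -1.683
vertex 0.659 -3.084 -1.167
vertex -0.804 -2.524 0.435
endloop
endfacet
facet normal 0.534 0.185 -0.825
outer loop
vertex 0.659 -3.084 -1.167
vertex 0.264 -2.156 -1.215
vertex 1.117 -2.316 -0.699
endloop
endfacet
facet normal 0.439 -0.644 0.626
outer loop
vertex 0.659 -3.084 -1.167
vertex 1.117 -2.316 -0.699
vertex -0.804 -2.524 0.435
endloop
endfacet
facet normal 0.534 0.184 -0.825
outer loop
vertex 1.117 -2.316 -0.699
vertex 0.264 -2.156 -1.215
vertex 0.723 -1.387 -0.747
endloop
endfacet
facet normal 0.473 0.244 0.846
outer loop
vertex 1.117 -2.316 -0.699
vertex 0.723 -1.387 -0.747
vertex -0.804 -2.524 0.435
endloop
endfacet

endsolid
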